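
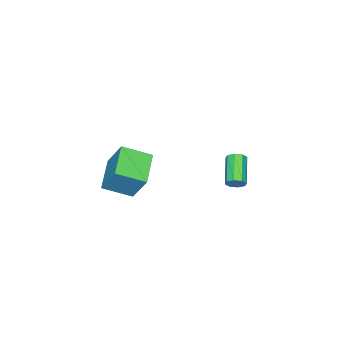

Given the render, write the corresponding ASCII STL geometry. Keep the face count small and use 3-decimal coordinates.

solid 
facet normal 0.727 0.469 -0.502
outer loop
vertex -2.313 0.887 -1.162
vertex -2.731 1.216 -1.46
vertex -2.417 1.285 -0.941
endloop
endfacet
facet normal 0.650 -0.232 0.724
outer loop
vertex -2.313 0.887 -1.162
vertex -2.417 1.285 -0.941
vertex -3.731 -0.025 -0.182
endloop
endfacet
facet normal 0.649 -0.231 0.725
outer loop
vertex -3.731 -0.025 -0.182
vertex -2.417 1.285 -0.941
vertex -3.835 0.373 0.038
endloop
endfacet
facet normal -0.727 -0.468 0.503
outer loop
vertex -3.731 -0.025 -0.182
vertex -3.835 0.373 0.038
vertex -4.149 0.304 -0.48
endloop
endfacet
facet normal 0.727 0.467 -0.502
outer loop
vertex -2.417 1.285 -0.941
vertex -2.731 1.216 -1.46
vertex -2.705 1.643 -1.025
endloop
endfacet
facet normal 0.301 0.440 0.846
outer loop
vertex -2.417 1.285 -0.941
vertex -2.705 1.643 -1.025
vertex -3.835 0.373 0.038
endloop
endfacet
facet normal 0.302 0.439 0.846
outer loop
vertex -3.835 0.373 0.038
vertex -2.705 1.643 -1.025
vertex -4.123 0.731 -0.045
endloop
endfacet
facet normal -0.727 -0.468 0.503
outer loop
vertex -3.835 0.373 0.038
vertex -4.123 0.731 -0.045
vertex -4.149 0.304 -0.48
endloop
endfacet
facet normal 0.726 0.469 -0.503
outer loop
vertex -2.705 1.643 -1.025
vertex -2.731 1.216 -1.46
vertex -3.009 1.751 -1.363
endloop
endfacet
facet normal -0.222 0.853 0.472
outer loop
vertex -2.705 1.643 -1.025
vertex -3.009 1.751 -1.363
vertex -4.123 0.731 -0.045
endloop
endfacet
facet normal -0.225 0.853 0.470
outer loop
vertex -4.123 0.731 -0.045
vertex -3.009 1.751 -1.363
vertex -4.426 0.838 -0.384
endloop
endfacet
facet normal -0.727 -0.468 0.502
outer loop
vertex -4.123 0.731 -0.045
vertex -4.426 0.838 -0.384
vertex -4.149 0.304 -0.48
endloop
endfacet
facet normal 0.727 0.469 -0.502
outer loop
vertex -3.009 1.751 -1.363
vertex -2.731 1.216 -1.46
vertex -3.149 1.545 -1.758
endloop
endfacet
facet normal -0.618 0.765 -0.180
outer loop
vertex -3.009 1.751 -1.363
vertex -3.149 1.545 -1.758
vertex -4.426 0.838 -0.384
endloop
endfacet
facet normal -0.617 0.767 -0.178
outer loop
vertex -4.426 0.838 -0.384
vertex -3.149 1.545 -1.758
vertex -4.567 0.633 -0.778
endloop
endfacet
facet normal -0.727 -0.467 0.503
outer loop
vertex -4.426 0.838 -0.384
vertex -4.567 0.633 -0.778
vertex -4.149 0.304 -0.48
endloop
endfacet
facet normal 0.727 0.468 -0.503
outer loop
vertex -3.149 1.545 -1.758
vertex -2.731 1.216 -1.46
vertex -3.045 1.147 -1.978
endloop
endfacet
facet normal -0.649 0.231 -0.725
outer loop
vertex -3.149 1.545 -1.758
vertex -3.045 1.147 -1.978
vertex -4.567 0.633 -0.778
endloop
endfacet
facet normal -0.649 0.232 -0.724
outer loop
vertex -4.567 0.633 -0.778
vertex -3.045 1.147 -1.978
vertex -4.463 0.235 -0.999
endloop
endfacet
facet normal -0.727 -0.469 0.502
outer loop
vertex -4.567 0.633 -0.778
vertex -4.463 0.235 -0.999
vertex -4.149 0.304 -0.48
endloop
endfacet
facet normal 0.727 0.468 -0.503
outer loop
vertex -3.045 1.147 -1.978
vertex -2.731 1.216 -1.46
vertex -2.757 0.789 -1.895
endloop
endfacet
facet normal -0.302 -0.439 -0.846
outer loop
vertex -3.045 1.147 -1.978
vertex -2.757 0.789 -1.895
vertex -4.463 0.235 -0.999
endloop
endfacet
facet normal -0.301 -0.441 -0.846
outer loop
vertex -4.463 0.235 -0.999
vertex -2.757 0.789 -1.895
vertex -4.175 -0.123 -0.915
endloop
endfacet
facet normal -0.727 -0.467 0.502
outer loop
vertex -4.463 0.235 -0.999
vertex -4.175 -0.123 -0.915
vertex -4.149 0.304 -0.48
endloop
endfacet
facet normal 0.727 0.468 -0.502
outer loop
vertex -2.757 0.789 -1.895
vertex -2.731 1.216 -1.46
vertex -2.454 0.682 -1.556
endloop
endfacet
facet normal 0.224 -0.854 -0.470
outer loop
vertex -2.757 0.789 -1.895
vertex -2.454 0.682 -1.556
vertex -4.175 -0.123 -0.915
endloop
endfacet
facet normal 0.223 -0.853 -0.473
outer loop
vertex -4.175 -0.123 -0.915
vertex -2.454 0.682 -1.556
vertex -3.871 -0.231 -0.577
endloop
endfacet
facet normal -0.726 -0.469 0.503
outer loop
vertex -4.175 -0.123 -0.915
vertex -3.871 -0.231 -0.577
vertex -4.149 0.304 -0.48
endloop
endfacet
facet normal 0.727 0.467 -0.503
outer loop
vertex -2.454 0.682 -1.556
vertex -2.731 1.216 -1.46
vertex -2.313 0.887 -1.162
endloop
endfacet
facet normal 0.617 -0.767 0.178
outer loop
vertex -2.454 0.682 -1.556
vertex -2.313 0.887 -1.162
vertex -3.871 -0.231 -0.577
endloop
endfacet
facet normal 0.617 -0.766 0.181
outer loop
vertex -3.871 -0.231 -0.577
vertex -2.313 0.887 -1.162
vertex -3.731 -0.025 -0.182
endloop
endfacet
facet normal -0.727 -0.469 0.502
outer loop
vertex -3.871 -0.231 -0.577
vertex -3.731 -0.025 -0.182
vertex -4.149 0.304 -0.48
endloop
endfacet
facet normal -0.836 -0.417 0.356
outer loop
vertex 2.767 -2.485 3.37
vertex 1.792 -1.139 2.655
vertex 2.559 -3.572 1.609
endloop
endfacet
facet normal 0.539 -0.744 0.396
outer loop
vertex 4.308 -2.701 0.865
vertex 2.767 -2.485 3.37
vertex 2.559 -3.572 1.609
endloop
endfacet
facet normal -0.836 -0.417 0.356
outer loop
vertex 2.559 -3.572 1.609
vertex 1.792 -1.139 2.655
vertex 1.584 -2.226 0.894
endloop
endfacet
facet normal -0.100 -0.522 -0.847
outer loop
vertex 1.584 -2.226 0.894
vertex 4.308 -2.701 0.865
vertex 2.559 -3.572 1.609
endloop
endfacet
facet normal 0.100 0.522 0.847
outer loop
vertex 2.767 -2.485 3.37
vertex 3.541 -0.268 1.911
vertex 1.792 -1.139 2.655
endloop
endfacet
facet normal 0.539 -0.744 0.396
outer loop
vertex 4.516 -1.614 2.626
vertex 2.767 -2.485 3.37
vertex 4.308 -2.701 0.865
endloop
endfacet
facet normal 0.100 0.522 0.847
outer loop
vertex 4.516 -1.614 2.626
vertex 3.541 -0.268 1.911
vertex 2.767 -2.485 3.37
endloop
endfacet
facet normal -0.539 0.744 -0.396
outer loop
vertex 1.792 -1.139 2.655
vertex 3.541 -0.268 1.911
vertex 1.584 -2.226 0.894
endloop
endfacet
facet normal -0.100 -0.522 -0.847
outer loop
vertex 3.333 -1.355 0.15
vertex 4.308 -2.701 0.865
vertex 1.584 -2.226 0.894
endloop
endfacet
facet normal -0.539 0.744 -0.396
outer loop
vertex 1.584 -2.226 0.894
vertex 3.541 -0.268 1.911
vertex 3.333 -1.355 0.15
endloop
endfacet
facet normal 0.836 0.417 -0.356
outer loop
vertex 3.333 -1.355 0.15
vertex 4.516 -1.614 2.626
vertex 4.308 -2.701 0.865
endloop
endfacet
facet normal 0.836 0.417 -0.356
outer loop
vertex 3.541 -0.268 1.911
vertex 4.516 -1.614 2.626
vertex 3.333 -1.355 0.15
endloop
endfacet

endsolid


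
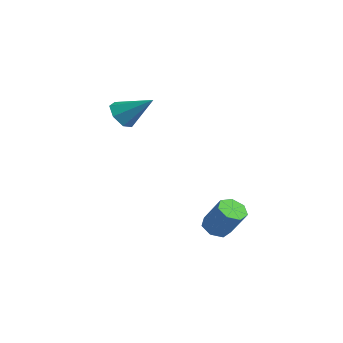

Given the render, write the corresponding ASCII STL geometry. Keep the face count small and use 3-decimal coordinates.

solid 
facet normal -0.654 -0.479 -0.586
outer loop
vertex -1.049 -0.974 2.82
vertex -1.41 -1.194 3.403
vertex -1.504 -0.594 3.017
endloop
endfacet
facet normal 0.440 0.768 -0.465
outer loop
vertex -1.049 -0.974 2.82
vertex -1.504 -0.594 3.017
vertex -0.39 -0.446 4.317
endloop
endfacet
facet normal -0.653 -0.479 -0.586
outer loop
vertex -1.504 -0.594 3.017
vertex -1.41 -1.194 3.403
vertex -1.888 -0.666 3.504
endloop
endfacet
facet normal -0.157 0.987 0.022
outer loop
vertex -1.504 -0.594 3.017
vertex -1.888 -0.666 3.504
vertex -0.39 -0.446 4.317
endloop
endfacet
facet normal -0.653 -0.479 -0.586
outer loop
vertex -1.888 -0.666 3.504
vertex -1.41 -1.194 3.403
vertex -1.912 -1.136 3.915
endloop
endfacet
facet normal -0.447 0.602 0.662
outer loop
vertex -1.888 -0.666 3.504
vertex -1.912 -1.136 3.915
vertex -0.39 -0.446 4.317
endloop
endfacet
facet normal -0.653 -0.480 -0.586
outer loop
vertex -1.912 -1.136 3.915
vertex -1.41 -1.194 3.403
vertex -1.558 -1.649 3.941
endloop
endfacet
facet normal -0.213 -0.097 0.972
outer loop
vertex -1.912 -1.136 3.915
vertex -1.558 -1.649 3.941
vertex -0.39 -0.446 4.317
endloop
endfacet
facet normal -0.653 -0.480 -0.585
outer loop
vertex -1.558 -1.649 3.941
vertex -1.41 -1.194 3.403
vertex -1.092 -1.82 3.561
endloop
endfacet
facet normal 0.372 -0.586 0.720
outer loop
vertex -1.558 -1.649 3.941
vertex -1.092 -1.82 3.561
vertex -0.39 -0.446 4.317
endloop
endfacet
facet normal -0.653 -0.480 -0.586
outer loop
vertex -1.092 -1.82 3.561
vertex -1.41 -1.194 3.403
vertex -0.865 -1.52 3.062
endloop
endfacet
facet normal 0.864 -0.494 0.096
outer loop
vertex -1.092 -1.82 3.561
vertex -0.865 -1.52 3.062
vertex -0.39 -0.446 4.317
endloop
endfacet
facet normal -0.653 -0.480 -0.586
outer loop
vertex -0.865 -1.52 3.062
vertex -1.41 -1.194 3.403
vertex -1.049 -0.974 2.82
endloop
endfacet
facet normal 0.895 0.110 -0.433
outer loop
vertex -0.865 -1.52 3.062
vertex -1.049 -0.974 2.82
vertex -0.39 -0.446 4.317
endloop
endfacet
facet normal -0.559 -0.094 -0.824
outer loop
vertex 3.406 0.275 -1.517
vertex 3.063 -0.157 -1.235
vertex 2.977 0.456 -1.247
endloop
endfacet
facet normal 0.229 0.937 -0.264
outer loop
vertex 3.406 0.275 -1.517
vertex 2.977 0.456 -1.247
vertex 4.2 0.41 -0.348
endloop
endfacet
facet normal 0.229 0.937 -0.264
outer loop
vertex 4.2 0.41 -0.348
vertex 2.977 0.456 -1.247
vertex 3.771 0.591 -0.078
endloop
endfacet
facet normal 0.559 0.096 0.824
outer loop
vertex 4.2 0.41 -0.348
vertex 3.771 0.591 -0.078
vertex 3.857 -0.023 -0.065
endloop
endfacet
facet normal -0.559 -0.095 -0.824
outer loop
vertex 2.977 0.456 -1.247
vertex 3.063 -0.157 -1.235
vertex 2.613 0.175 -0.968
endloop
endfacet
facet normal -0.480 0.847 0.228
outer loop
vertex 2.977 0.456 -1.247
vertex 2.613 0.175 -0.968
vertex 3.771 0.591 -0.078
endloop
endfacet
facet normal -0.479 0.848 0.227
outer loop
vertex 3.771 0.591 -0.078
vertex 2.613 0.175 -0.968
vertex 3.407 0.31 0.202
endloop
endfacet
facet normal 0.559 0.096 0.823
outer loop
vertex 3.771 0.591 -0.078
vertex 3.407 0.31 0.202
vertex 3.857 -0.023 -0.065
endloop
endfacet
facet normal -0.559 -0.095 -0.824
outer loop
vertex 2.613 0.175 -0.968
vertex 3.063 -0.157 -1.235
vertex 2.588 -0.356 -0.89
endloop
endfacet
facet normal -0.828 0.119 0.548
outer loop
vertex 2.613 0.175 -0.968
vertex 2.588 -0.356 -0.89
vertex 3.407 0.31 0.202
endloop
endfacet
facet normal -0.828 0.119 0.548
outer loop
vertex 3.407 0.31 0.202
vertex 2.588 -0.356 -0.89
vertex 3.382 -0.221 0.28
endloop
endfacet
facet normal 0.559 0.095 0.824
outer loop
vertex 3.407 0.31 0.202
vertex 3.382 -0.221 0.28
vertex 3.857 -0.023 -0.065
endloop
endfacet
facet normal -0.558 -0.096 -0.824
outer loop
vertex 2.588 -0.356 -0.89
vertex 3.063 -0.157 -1.235
vertex 2.921 -0.738 -1.071
endloop
endfacet
facet normal -0.553 -0.698 0.456
outer loop
vertex 2.588 -0.356 -0.89
vertex 2.921 -0.738 -1.071
vertex 3.382 -0.221 0.28
endloop
endfacet
facet normal -0.553 -0.698 0.456
outer loop
vertex 3.382 -0.221 0.28
vertex 2.921 -0.738 -1.071
vertex 3.714 -0.603 0.098
endloop
endfacet
facet normal 0.559 0.094 0.824
outer loop
vertex 3.382 -0.221 0.28
vertex 3.714 -0.603 0.098
vertex 3.857 -0.023 -0.065
endloop
endfacet
facet normal -0.560 -0.095 -0.823
outer loop
vertex 2.921 -0.738 -1.071
vertex 3.063 -0.157 -1.235
vertex 3.36 -0.683 -1.376
endloop
endfacet
facet normal 0.138 -0.990 0.021
outer loop
vertex 2.921 -0.738 -1.071
vertex 3.36 -0.683 -1.376
vertex 3.714 -0.603 0.098
endloop
endfacet
facet normal 0.138 -0.990 0.021
outer loop
vertex 3.714 -0.603 0.098
vertex 3.36 -0.683 -1.376
vertex 4.154 -0.548 -0.206
endloop
endfacet
facet normal 0.558 0.094 0.825
outer loop
vertex 3.714 -0.603 0.098
vertex 4.154 -0.548 -0.206
vertex 3.857 -0.023 -0.065
endloop
endfacet
facet normal -0.560 -0.095 -0.823
outer loop
vertex 3.36 -0.683 -1.376
vertex 3.063 -0.157 -1.235
vertex 3.576 -0.232 -1.575
endloop
endfacet
facet normal 0.725 -0.537 -0.430
outer loop
vertex 3.36 -0.683 -1.376
vertex 3.576 -0.232 -1.575
vertex 4.154 -0.548 -0.206
endloop
endfacet
facet normal 0.725 -0.537 -0.430
outer loop
vertex 4.154 -0.548 -0.206
vertex 3.576 -0.232 -1.575
vertex 4.37 -0.097 -0.405
endloop
endfacet
facet normal 0.559 0.095 0.823
outer loop
vertex 4.154 -0.548 -0.206
vertex 4.37 -0.097 -0.405
vertex 3.857 -0.023 -0.065
endloop
endfacet
facet normal -0.559 -0.093 -0.824
outer loop
vertex 3.576 -0.232 -1.575
vertex 3.063 -0.157 -1.235
vertex 3.406 0.275 -1.517
endloop
endfacet
facet normal 0.766 0.321 -0.557
outer loop
vertex 3.576 -0.232 -1.575
vertex 3.406 0.275 -1.517
vertex 4.37 -0.097 -0.405
endloop
endfacet
facet normal 0.766 0.320 -0.557
outer loop
vertex 4.37 -0.097 -0.405
vertex 3.406 0.275 -1.517
vertex 4.2 0.41 -0.348
endloop
endfacet
facet normal 0.559 0.095 0.823
outer loop
vertex 4.37 -0.097 -0.405
vertex 4.2 0.41 -0.348
vertex 3.857 -0.023 -0.065
endloop
endfacet

endsolid


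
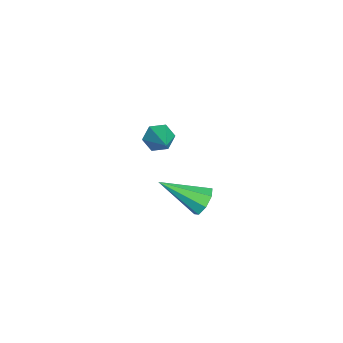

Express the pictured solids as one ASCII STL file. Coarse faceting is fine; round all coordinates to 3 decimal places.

solid 
facet normal 0.131 0.853 -0.505
outer loop
vertex 3.353 2.012 1.938
vertex 3.156 1.746 1.438
vertex 2.899 2.051 1.886
endloop
endfacet
facet normal -0.091 0.234 0.968
outer loop
vertex 3.353 2.012 1.938
vertex 2.899 2.051 1.886
vertex 2.924 0.254 2.322
endloop
endfacet
facet normal 0.133 0.853 -0.505
outer loop
vertex 2.899 2.051 1.886
vertex 3.156 1.746 1.438
vertex 2.595 1.912 1.571
endloop
endfacet
facet normal -0.743 0.148 0.652
outer loop
vertex 2.899 2.051 1.886
vertex 2.595 1.912 1.571
vertex 2.924 0.254 2.322
endloop
endfacet
facet normal 0.132 0.852 -0.506
outer loop
vertex 2.595 1.912 1.571
vertex 3.156 1.746 1.438
vertex 2.619 1.675 1.178
endloop
endfacet
facet normal -0.984 -0.175 0.045
outer loop
vertex 2.595 1.912 1.571
vertex 2.619 1.675 1.178
vertex 2.924 0.254 2.322
endloop
endfacet
facet normal 0.132 0.853 -0.505
outer loop
vertex 2.619 1.675 1.178
vertex 3.156 1.746 1.438
vertex 2.958 1.48 0.937
endloop
endfacet
facet normal -0.671 -0.547 -0.501
outer loop
vertex 2.619 1.675 1.178
vertex 2.958 1.48 0.937
vertex 2.924 0.254 2.322
endloop
endfacet
facet normal 0.132 0.853 -0.505
outer loop
vertex 2.958 1.48 0.937
vertex 3.156 1.746 1.438
vertex 3.413 1.441 0.99
endloop
endfacet
facet normal 0.013 -0.749 -0.663
outer loop
vertex 2.958 1.48 0.937
vertex 3.413 1.441 0.99
vertex 2.924 0.254 2.322
endloop
endfacet
facet normal 0.133 0.853 -0.505
outer loop
vertex 3.413 1.441 0.99
vertex 3.156 1.746 1.438
vertex 3.717 1.58 1.305
endloop
endfacet
facet normal 0.663 -0.663 -0.347
outer loop
vertex 3.413 1.441 0.99
vertex 3.717 1.58 1.305
vertex 2.924 0.254 2.322
endloop
endfacet
facet normal 0.132 0.852 -0.507
outer loop
vertex 3.717 1.58 1.305
vertex 3.156 1.746 1.438
vertex 3.692 1.817 1.697
endloop
endfacet
facet normal 0.903 -0.339 0.263
outer loop
vertex 3.717 1.58 1.305
vertex 3.692 1.817 1.697
vertex 2.924 0.254 2.322
endloop
endfacet
facet normal 0.131 0.853 -0.505
outer loop
vertex 3.692 1.817 1.697
vertex 3.156 1.746 1.438
vertex 3.353 2.012 1.938
endloop
endfacet
facet normal 0.591 0.032 0.806
outer loop
vertex 3.692 1.817 1.697
vertex 3.353 2.012 1.938
vertex 2.924 0.254 2.322
endloop
endfacet
facet normal -0.835 -0.195 -0.515
outer loop
vertex -1.531 0.636 -0.52
vertex -1.739 0.3 -0.055
vertex -1.863 0.896 -0.08
endloop
endfacet
facet normal 0.380 0.893 -0.241
outer loop
vertex -1.531 0.636 -0.52
vertex -1.863 0.896 -0.08
vertex -0.621 0.56 0.635
endloop
endfacet
facet normal -0.834 -0.195 -0.516
outer loop
vertex -1.863 0.896 -0.08
vertex -1.739 0.3 -0.055
vertex -2.072 0.56 0.385
endloop
endfacet
facet normal -0.096 0.827 0.554
outer loop
vertex -1.863 0.896 -0.08
vertex -2.072 0.56 0.385
vertex -0.621 0.56 0.635
endloop
endfacet
facet normal -0.834 -0.194 -0.517
outer loop
vertex -2.072 0.56 0.385
vertex -1.739 0.3 -0.055
vertex -1.948 -0.037 0.409
endloop
endfacet
facet normal -0.170 0.004 0.985
outer loop
vertex -2.072 0.56 0.385
vertex -1.948 -0.037 0.409
vertex -0.621 0.56 0.635
endloop
endfacet
facet normal -0.834 -0.194 -0.517
outer loop
vertex -1.948 -0.037 0.409
vertex -1.739 0.3 -0.055
vertex -1.615 -0.297 -0.031
endloop
endfacet
facet normal 0.232 -0.750 0.619
outer loop
vertex -1.948 -0.037 0.409
vertex -1.615 -0.297 -0.031
vertex -0.621 0.56 0.635
endloop
endfacet
facet normal -0.834 -0.194 -0.516
outer loop
vertex -1.615 -0.297 -0.031
vertex -1.739 0.3 -0.055
vertex -1.406 0.039 -0.495
endloop
endfacet
facet normal 0.708 -0.684 -0.176
outer loop
vertex -1.615 -0.297 -0.031
vertex -1.406 0.039 -0.495
vertex -0.621 0.56 0.635
endloop
endfacet
facet normal -0.834 -0.196 -0.515
outer loop
vertex -1.406 0.039 -0.495
vertex -1.739 0.3 -0.055
vertex -1.531 0.636 -0.52
endloop
endfacet
facet normal 0.782 0.138 -0.607
outer loop
vertex -1.406 0.039 -0.495
vertex -1.531 0.636 -0.52
vertex -0.621 0.56 0.635
endloop
endfacet

endsolid


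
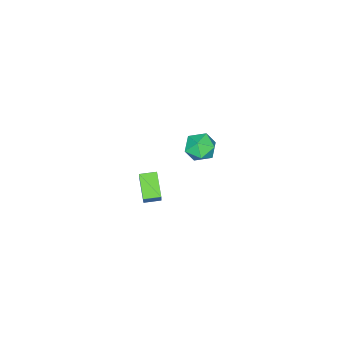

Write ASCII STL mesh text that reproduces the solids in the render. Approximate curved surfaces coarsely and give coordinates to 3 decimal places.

solid 
facet normal -0.945 -0.043 0.325
outer loop
vertex -4.603 -1.084 0.449
vertex -4.529 -2.001 0.543
vertex -4.311 -1.445 1.249
endloop
endfacet
facet normal -0.645 0.581 0.497
outer loop
vertex -4.603 -1.084 0.449
vertex -4.311 -1.445 1.249
vertex -3.899 -0.692 0.904
endloop
endfacet
facet normal -0.430 0.897 -0.107
outer loop
vertex -4.603 -1.084 0.449
vertex -3.899 -0.692 0.904
vertex -3.861 -0.784 -0.016
endloop
endfacet
facet normal -0.597 0.468 -0.652
outer loop
vertex -4.603 -1.084 0.449
vertex -3.861 -0.784 -0.016
vertex -4.251 -1.593 -0.239
endloop
endfacet
facet normal -0.916 -0.113 -0.385
outer loop
vertex -4.603 -1.084 0.449
vertex -4.251 -1.593 -0.239
vertex -4.529 -2.001 0.543
endloop
endfacet
facet normal -0.067 0.446 0.893
outer loop
vertex -3.899 -0.692 0.904
vertex -4.311 -1.445 1.249
vertex -3.389 -1.367 1.279
endloop
endfacet
facet normal -0.552 -0.564 0.614
outer loop
vertex -4.311 -1.445 1.249
vertex -4.529 -2.001 0.543
vertex -3.779 -2.176 1.056
endloop
endfacet
facet normal -0.505 -0.678 -0.534
outer loop
vertex -4.529 -2.001 0.543
vertex -4.251 -1.593 -0.239
vertex -3.741 -2.268 0.136
endloop
endfacet
facet normal 0.009 0.262 -0.965
outer loop
vertex -4.251 -1.593 -0.239
vertex -3.861 -0.784 -0.016
vertex -3.329 -1.515 -0.209
endloop
endfacet
facet normal 0.281 0.956 -0.084
outer loop
vertex -3.861 -0.784 -0.016
vertex -3.899 -0.692 0.904
vertex -3.111 -0.959 0.497
endloop
endfacet
facet normal 0.597 -0.468 0.652
outer loop
vertex -3.037 -1.876 0.591
vertex -3.389 -1.367 1.279
vertex -3.779 -2.176 1.056
endloop
endfacet
facet normal 0.430 -0.897 0.107
outer loop
vertex -3.037 -1.876 0.591
vertex -3.779 -2.176 1.056
vertex -3.741 -2.268 0.136
endloop
endfacet
facet normal 0.645 -0.581 -0.497
outer loop
vertex -3.037 -1.876 0.591
vertex -3.741 -2.268 0.136
vertex -3.329 -1.515 -0.209
endloop
endfacet
facet normal 0.945 0.043 -0.325
outer loop
vertex -3.037 -1.876 0.591
vertex -3.329 -1.515 -0.209
vertex -3.111 -0.959 0.497
endloop
endfacet
facet normal 0.916 0.113 0.385
outer loop
vertex -3.037 -1.876 0.591
vertex -3.111 -0.959 0.497
vertex -3.389 -1.367 1.279
endloop
endfacet
facet normal -0.009 -0.262 0.965
outer loop
vertex -3.779 -2.176 1.056
vertex -3.389 -1.367 1.279
vertex -4.311 -1.445 1.249
endloop
endfacet
facet normal -0.281 -0.956 0.084
outer loop
vertex -3.741 -2.268 0.136
vertex -3.779 -2.176 1.056
vertex -4.529 -2.001 0.543
endloop
endfacet
facet normal 0.067 -0.446 -0.893
outer loop
vertex -3.329 -1.515 -0.209
vertex -3.741 -2.268 0.136
vertex -4.251 -1.593 -0.239
endloop
endfacet
facet normal 0.552 0.564 -0.614
outer loop
vertex -3.111 -0.959 0.497
vertex -3.329 -1.515 -0.209
vertex -3.861 -0.784 -0.016
endloop
endfacet
facet normal 0.505 0.678 0.534
outer loop
vertex -3.389 -1.367 1.279
vertex -3.111 -0.959 0.497
vertex -3.899 -0.692 0.904
endloop
endfacet
facet normal -0.438 -0.299 -0.848
outer loop
vertex 2.074 -1.001 3.521
vertex 1.527 -0.38 3.585
vertex 2.911 -0.189 2.802
endloop
endfacet
facet normal 0.659 -0.748 -0.077
outer loop
vertex 3.393 0.14 3.735
vertex 2.074 -1.001 3.521
vertex 2.911 -0.189 2.802
endloop
endfacet
facet normal -0.438 -0.299 -0.848
outer loop
vertex 2.911 -0.189 2.802
vertex 1.527 -0.38 3.585
vertex 2.364 0.432 2.866
endloop
endfacet
facet normal 0.611 0.592 -0.525
outer loop
vertex 2.364 0.432 2.866
vertex 3.393 0.14 3.735
vertex 2.911 -0.189 2.802
endloop
endfacet
facet normal -0.611 -0.592 0.525
outer loop
vertex 2.074 -1.001 3.521
vertex 2.009 -0.051 4.518
vertex 1.527 -0.38 3.585
endloop
endfacet
facet normal 0.659 -0.748 -0.077
outer loop
vertex 2.556 -0.672 4.454
vertex 2.074 -1.001 3.521
vertex 3.393 0.14 3.735
endloop
endfacet
facet normal -0.611 -0.592 0.525
outer loop
vertex 2.556 -0.672 4.454
vertex 2.009 -0.051 4.518
vertex 2.074 -1.001 3.521
endloop
endfacet
facet normal -0.659 0.748 0.077
outer loop
vertex 1.527 -0.38 3.585
vertex 2.009 -0.051 4.518
vertex 2.364 0.432 2.866
endloop
endfacet
facet normal 0.611 0.592 -0.525
outer loop
vertex 2.846 0.761 3.799
vertex 3.393 0.14 3.735
vertex 2.364 0.432 2.866
endloop
endfacet
facet normal -0.659 0.748 0.077
outer loop
vertex 2.364 0.432 2.866
vertex 2.009 -0.051 4.518
vertex 2.846 0.761 3.799
endloop
endfacet
facet normal 0.438 0.299 0.848
outer loop
vertex 2.846 0.761 3.799
vertex 2.556 -0.672 4.454
vertex 3.393 0.14 3.735
endloop
endfacet
facet normal 0.438 0.299 0.848
outer loop
vertex 2.009 -0.051 4.518
vertex 2.556 -0.672 4.454
vertex 2.846 0.761 3.799
endloop
endfacet

endsolid


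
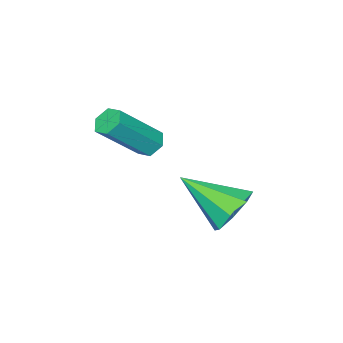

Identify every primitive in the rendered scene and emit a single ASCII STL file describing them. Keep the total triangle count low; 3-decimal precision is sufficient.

solid 
facet normal -0.293 0.784 -0.547
outer loop
vertex 3.233 1.747 -0.352
vertex 2.494 1.207 -0.731
vertex 2.598 1.796 0.058
endloop
endfacet
facet normal 0.538 0.262 0.801
outer loop
vertex 3.233 1.747 -0.352
vertex 2.598 1.796 0.058
vertex 3.126 -0.487 0.451
endloop
endfacet
facet normal -0.293 0.784 -0.547
outer loop
vertex 2.598 1.796 0.058
vertex 2.494 1.207 -0.731
vertex 1.902 1.5 0.006
endloop
endfacet
facet normal -0.132 0.138 0.982
outer loop
vertex 2.598 1.796 0.058
vertex 1.902 1.5 0.006
vertex 3.126 -0.487 0.451
endloop
endfacet
facet normal -0.292 0.785 -0.547
outer loop
vertex 1.902 1.5 0.006
vertex 2.494 1.207 -0.731
vertex 1.553 1.033 -0.478
endloop
endfacet
facet normal -0.658 -0.246 0.712
outer loop
vertex 1.902 1.5 0.006
vertex 1.553 1.033 -0.478
vertex 3.126 -0.487 0.451
endloop
endfacet
facet normal -0.292 0.785 -0.547
outer loop
vertex 1.553 1.033 -0.478
vertex 2.494 1.207 -0.731
vertex 1.756 0.668 -1.11
endloop
endfacet
facet normal -0.731 -0.665 0.149
outer loop
vertex 1.553 1.033 -0.478
vertex 1.756 0.668 -1.11
vertex 3.126 -0.487 0.451
endloop
endfacet
facet normal -0.292 0.784 -0.547
outer loop
vertex 1.756 0.668 -1.11
vertex 2.494 1.207 -0.731
vertex 2.391 0.618 -1.52
endloop
endfacet
facet normal -0.310 -0.874 -0.374
outer loop
vertex 1.756 0.668 -1.11
vertex 2.391 0.618 -1.52
vertex 3.126 -0.487 0.451
endloop
endfacet
facet normal -0.293 0.784 -0.547
outer loop
vertex 2.391 0.618 -1.52
vertex 2.494 1.207 -0.731
vertex 3.087 0.914 -1.468
endloop
endfacet
facet normal 0.360 -0.750 -0.555
outer loop
vertex 2.391 0.618 -1.52
vertex 3.087 0.914 -1.468
vertex 3.126 -0.487 0.451
endloop
endfacet
facet normal -0.292 0.785 -0.547
outer loop
vertex 3.087 0.914 -1.468
vertex 2.494 1.207 -0.731
vertex 3.436 1.381 -0.984
endloop
endfacet
facet normal 0.886 -0.366 -0.285
outer loop
vertex 3.087 0.914 -1.468
vertex 3.436 1.381 -0.984
vertex 3.126 -0.487 0.451
endloop
endfacet
facet normal -0.292 0.784 -0.548
outer loop
vertex 3.436 1.381 -0.984
vertex 2.494 1.207 -0.731
vertex 3.233 1.747 -0.352
endloop
endfacet
facet normal 0.959 0.054 0.277
outer loop
vertex 3.436 1.381 -0.984
vertex 3.233 1.747 -0.352
vertex 3.126 -0.487 0.451
endloop
endfacet
facet normal -0.649 0.265 -0.713
outer loop
vertex 2.731 -2.072 0.539
vertex 2.318 -2.411 0.789
vertex 2.373 -1.846 0.949
endloop
endfacet
facet normal 0.457 0.885 -0.089
outer loop
vertex 2.731 -2.072 0.539
vertex 2.373 -1.846 0.949
vertex 4.154 -2.649 2.1
endloop
endfacet
facet normal 0.457 0.885 -0.089
outer loop
vertex 4.154 -2.649 2.1
vertex 2.373 -1.846 0.949
vertex 3.796 -2.423 2.51
endloop
endfacet
facet normal 0.651 -0.262 0.713
outer loop
vertex 4.154 -2.649 2.1
vertex 3.796 -2.423 2.51
vertex 3.742 -2.989 2.351
endloop
endfacet
facet normal -0.650 0.265 -0.712
outer loop
vertex 2.373 -1.846 0.949
vertex 2.318 -2.411 0.789
vertex 1.96 -2.185 1.2
endloop
endfacet
facet normal -0.297 0.775 0.558
outer loop
vertex 2.373 -1.846 0.949
vertex 1.96 -2.185 1.2
vertex 3.796 -2.423 2.51
endloop
endfacet
facet normal -0.297 0.775 0.558
outer loop
vertex 3.796 -2.423 2.51
vertex 1.96 -2.185 1.2
vertex 3.383 -2.762 2.761
endloop
endfacet
facet normal 0.649 -0.262 0.714
outer loop
vertex 3.796 -2.423 2.51
vertex 3.383 -2.762 2.761
vertex 3.742 -2.989 2.351
endloop
endfacet
facet normal -0.651 0.263 -0.712
outer loop
vertex 1.96 -2.185 1.2
vertex 2.318 -2.411 0.789
vertex 1.906 -2.751 1.04
endloop
endfacet
facet normal -0.755 -0.111 0.647
outer loop
vertex 1.96 -2.185 1.2
vertex 1.906 -2.751 1.04
vertex 3.383 -2.762 2.761
endloop
endfacet
facet normal -0.755 -0.111 0.647
outer loop
vertex 3.383 -2.762 2.761
vertex 1.906 -2.751 1.04
vertex 3.329 -3.328 2.601
endloop
endfacet
facet normal 0.649 -0.264 0.714
outer loop
vertex 3.383 -2.762 2.761
vertex 3.329 -3.328 2.601
vertex 3.742 -2.989 2.351
endloop
endfacet
facet normal -0.651 0.262 -0.713
outer loop
vertex 1.906 -2.751 1.04
vertex 2.318 -2.411 0.789
vertex 2.264 -2.977 0.63
endloop
endfacet
facet normal -0.457 -0.885 0.089
outer loop
vertex 1.906 -2.751 1.04
vertex 2.264 -2.977 0.63
vertex 3.329 -3.328 2.601
endloop
endfacet
facet normal -0.457 -0.885 0.089
outer loop
vertex 3.329 -3.328 2.601
vertex 2.264 -2.977 0.63
vertex 3.687 -3.554 2.191
endloop
endfacet
facet normal 0.649 -0.265 0.713
outer loop
vertex 3.329 -3.328 2.601
vertex 3.687 -3.554 2.191
vertex 3.742 -2.989 2.351
endloop
endfacet
facet normal -0.649 0.262 -0.714
outer loop
vertex 2.264 -2.977 0.63
vertex 2.318 -2.411 0.789
vertex 2.677 -2.638 0.379
endloop
endfacet
facet normal 0.297 -0.775 -0.558
outer loop
vertex 2.264 -2.977 0.63
vertex 2.677 -2.638 0.379
vertex 3.687 -3.554 2.191
endloop
endfacet
facet normal 0.297 -0.775 -0.558
outer loop
vertex 3.687 -3.554 2.191
vertex 2.677 -2.638 0.379
vertex 4.1 -3.215 1.94
endloop
endfacet
facet normal 0.650 -0.265 0.712
outer loop
vertex 3.687 -3.554 2.191
vertex 4.1 -3.215 1.94
vertex 3.742 -2.989 2.351
endloop
endfacet
facet normal -0.649 0.264 -0.714
outer loop
vertex 2.677 -2.638 0.379
vertex 2.318 -2.411 0.789
vertex 2.731 -2.072 0.539
endloop
endfacet
facet normal 0.755 0.111 -0.647
outer loop
vertex 2.677 -2.638 0.379
vertex 2.731 -2.072 0.539
vertex 4.1 -3.215 1.94
endloop
endfacet
facet normal 0.755 0.111 -0.647
outer loop
vertex 4.1 -3.215 1.94
vertex 2.731 -2.072 0.539
vertex 4.154 -2.649 2.1
endloop
endfacet
facet normal 0.651 -0.263 0.712
outer loop
vertex 4.1 -3.215 1.94
vertex 4.154 -2.649 2.1
vertex 3.742 -2.989 2.351
endloop
endfacet

endsolid


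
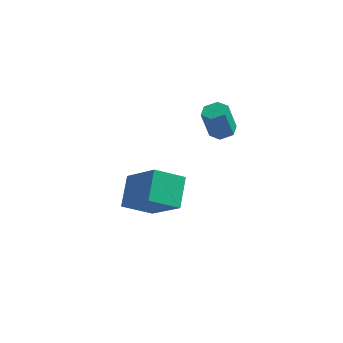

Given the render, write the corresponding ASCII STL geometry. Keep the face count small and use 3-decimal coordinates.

solid 
facet normal -0.591 0.408 -0.696
outer loop
vertex -2.774 3.967 -2.957
vertex -1.718 4.398 -3.602
vertex -2.735 2.817 -3.664
endloop
endfacet
facet normal -0.806 -0.330 0.492
outer loop
vertex -1.522 1.982 -2.238
vertex -2.774 3.967 -2.957
vertex -2.735 2.817 -3.664
endloop
endfacet
facet normal -0.592 0.408 -0.695
outer loop
vertex -2.735 2.817 -3.664
vertex -1.718 4.398 -3.602
vertex -1.68 3.249 -4.309
endloop
endfacet
facet normal 0.029 -0.852 -0.523
outer loop
vertex -1.68 3.249 -4.309
vertex -1.522 1.982 -2.238
vertex -2.735 2.817 -3.664
endloop
endfacet
facet normal -0.028 0.852 0.523
outer loop
vertex -2.774 3.967 -2.957
vertex -0.505 3.563 -2.176
vertex -1.718 4.398 -3.602
endloop
endfacet
facet normal -0.805 -0.330 0.492
outer loop
vertex -1.56 3.131 -1.531
vertex -2.774 3.967 -2.957
vertex -1.522 1.982 -2.238
endloop
endfacet
facet normal -0.029 0.852 0.524
outer loop
vertex -1.56 3.131 -1.531
vertex -0.505 3.563 -2.176
vertex -2.774 3.967 -2.957
endloop
endfacet
facet normal 0.806 0.330 -0.492
outer loop
vertex -1.718 4.398 -3.602
vertex -0.505 3.563 -2.176
vertex -1.68 3.249 -4.309
endloop
endfacet
facet normal 0.028 -0.852 -0.523
outer loop
vertex -0.466 2.413 -2.883
vertex -1.522 1.982 -2.238
vertex -1.68 3.249 -4.309
endloop
endfacet
facet normal 0.805 0.330 -0.492
outer loop
vertex -1.68 3.249 -4.309
vertex -0.505 3.563 -2.176
vertex -0.466 2.413 -2.883
endloop
endfacet
facet normal 0.591 -0.408 0.695
outer loop
vertex -0.466 2.413 -2.883
vertex -1.56 3.131 -1.531
vertex -1.522 1.982 -2.238
endloop
endfacet
facet normal 0.592 -0.407 0.695
outer loop
vertex -0.505 3.563 -2.176
vertex -1.56 3.131 -1.531
vertex -0.466 2.413 -2.883
endloop
endfacet
facet normal 0.261 0.039 -0.965
outer loop
vertex 1.184 3.698 0.511
vertex 0.755 3.972 0.406
vertex 1.195 4.217 0.535
endloop
endfacet
facet normal 0.965 -0.032 0.259
outer loop
vertex 1.184 3.698 0.511
vertex 1.195 4.217 0.535
vertex 0.874 3.653 1.659
endloop
endfacet
facet normal 0.965 -0.032 0.259
outer loop
vertex 0.874 3.653 1.659
vertex 1.195 4.217 0.535
vertex 0.885 4.173 1.683
endloop
endfacet
facet normal -0.261 -0.039 0.965
outer loop
vertex 0.874 3.653 1.659
vertex 0.885 4.173 1.683
vertex 0.445 3.928 1.554
endloop
endfacet
facet normal 0.262 0.037 -0.964
outer loop
vertex 1.195 4.217 0.535
vertex 0.755 3.972 0.406
vertex 0.767 4.492 0.429
endloop
endfacet
facet normal 0.503 0.848 0.168
outer loop
vertex 1.195 4.217 0.535
vertex 0.767 4.492 0.429
vertex 0.885 4.173 1.683
endloop
endfacet
facet normal 0.501 0.849 0.169
outer loop
vertex 0.885 4.173 1.683
vertex 0.767 4.492 0.429
vertex 0.456 4.447 1.577
endloop
endfacet
facet normal -0.262 -0.037 0.964
outer loop
vertex 0.885 4.173 1.683
vertex 0.456 4.447 1.577
vertex 0.445 3.928 1.554
endloop
endfacet
facet normal 0.260 0.037 -0.965
outer loop
vertex 0.767 4.492 0.429
vertex 0.755 3.972 0.406
vertex 0.326 4.247 0.301
endloop
endfacet
facet normal -0.463 0.882 -0.091
outer loop
vertex 0.767 4.492 0.429
vertex 0.326 4.247 0.301
vertex 0.456 4.447 1.577
endloop
endfacet
facet normal -0.464 0.881 -0.091
outer loop
vertex 0.456 4.447 1.577
vertex 0.326 4.247 0.301
vertex 0.016 4.202 1.449
endloop
endfacet
facet normal -0.260 -0.037 0.965
outer loop
vertex 0.456 4.447 1.577
vertex 0.016 4.202 1.449
vertex 0.445 3.928 1.554
endloop
endfacet
facet normal 0.261 0.039 -0.965
outer loop
vertex 0.326 4.247 0.301
vertex 0.755 3.972 0.406
vertex 0.315 3.727 0.277
endloop
endfacet
facet normal -0.965 0.032 -0.259
outer loop
vertex 0.326 4.247 0.301
vertex 0.315 3.727 0.277
vertex 0.016 4.202 1.449
endloop
endfacet
facet normal -0.965 0.032 -0.259
outer loop
vertex 0.016 4.202 1.449
vertex 0.315 3.727 0.277
vertex 0.005 3.683 1.425
endloop
endfacet
facet normal -0.261 -0.039 0.965
outer loop
vertex 0.016 4.202 1.449
vertex 0.005 3.683 1.425
vertex 0.445 3.928 1.554
endloop
endfacet
facet normal 0.262 0.037 -0.964
outer loop
vertex 0.315 3.727 0.277
vertex 0.755 3.972 0.406
vertex 0.744 3.453 0.383
endloop
endfacet
facet normal -0.501 -0.849 -0.168
outer loop
vertex 0.315 3.727 0.277
vertex 0.744 3.453 0.383
vertex 0.005 3.683 1.425
endloop
endfacet
facet normal -0.503 -0.848 -0.169
outer loop
vertex 0.005 3.683 1.425
vertex 0.744 3.453 0.383
vertex 0.433 3.408 1.531
endloop
endfacet
facet normal -0.262 -0.037 0.964
outer loop
vertex 0.005 3.683 1.425
vertex 0.433 3.408 1.531
vertex 0.445 3.928 1.554
endloop
endfacet
facet normal 0.260 0.037 -0.965
outer loop
vertex 0.744 3.453 0.383
vertex 0.755 3.972 0.406
vertex 1.184 3.698 0.511
endloop
endfacet
facet normal 0.464 -0.881 0.091
outer loop
vertex 0.744 3.453 0.383
vertex 1.184 3.698 0.511
vertex 0.433 3.408 1.531
endloop
endfacet
facet normal 0.463 -0.881 0.091
outer loop
vertex 0.433 3.408 1.531
vertex 1.184 3.698 0.511
vertex 0.874 3.653 1.659
endloop
endfacet
facet normal -0.260 -0.037 0.965
outer loop
vertex 0.433 3.408 1.531
vertex 0.874 3.653 1.659
vertex 0.445 3.928 1.554
endloop
endfacet

endsolid


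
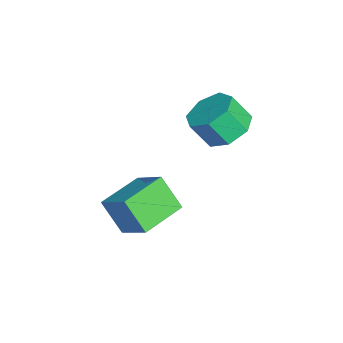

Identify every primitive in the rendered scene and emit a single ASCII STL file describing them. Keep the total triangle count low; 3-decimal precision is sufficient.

solid 
facet normal 0.017 0.563 -0.826
outer loop
vertex -1.34 0.281 -0.258
vertex -2.339 0.281 -0.278
vertex -1.725 0.927 0.175
endloop
endfacet
facet normal 0.896 0.358 0.263
outer loop
vertex -1.34 0.281 -0.258
vertex -1.725 0.927 0.175
vertex -1.361 -0.441 0.798
endloop
endfacet
facet normal 0.896 0.358 0.262
outer loop
vertex -1.361 -0.441 0.798
vertex -1.725 0.927 0.175
vertex -1.746 0.205 1.232
endloop
endfacet
facet normal -0.017 -0.564 0.825
outer loop
vertex -1.361 -0.441 0.798
vertex -1.746 0.205 1.232
vertex -2.361 -0.441 0.778
endloop
endfacet
facet normal 0.016 0.564 -0.826
outer loop
vertex -1.725 0.927 0.175
vertex -2.339 0.281 -0.278
vertex -2.573 1.086 0.267
endloop
endfacet
facet normal 0.211 0.805 0.554
outer loop
vertex -1.725 0.927 0.175
vertex -2.573 1.086 0.267
vertex -1.746 0.205 1.232
endloop
endfacet
facet normal 0.211 0.805 0.554
outer loop
vertex -1.746 0.205 1.232
vertex -2.573 1.086 0.267
vertex -2.594 0.364 1.324
endloop
endfacet
facet normal -0.016 -0.564 0.825
outer loop
vertex -1.746 0.205 1.232
vertex -2.594 0.364 1.324
vertex -2.361 -0.441 0.778
endloop
endfacet
facet normal 0.017 0.564 -0.826
outer loop
vertex -2.573 1.086 0.267
vertex -2.339 0.281 -0.278
vertex -3.245 0.639 -0.052
endloop
endfacet
facet normal -0.633 0.645 0.428
outer loop
vertex -2.573 1.086 0.267
vertex -3.245 0.639 -0.052
vertex -2.594 0.364 1.324
endloop
endfacet
facet normal -0.632 0.646 0.428
outer loop
vertex -2.594 0.364 1.324
vertex -3.245 0.639 -0.052
vertex -3.266 -0.082 1.005
endloop
endfacet
facet normal -0.017 -0.565 0.825
outer loop
vertex -2.594 0.364 1.324
vertex -3.266 -0.082 1.005
vertex -2.361 -0.441 0.778
endloop
endfacet
facet normal 0.017 0.564 -0.826
outer loop
vertex -3.245 0.639 -0.052
vertex -2.339 0.281 -0.278
vertex -3.235 -0.078 -0.541
endloop
endfacet
facet normal -1.000 -0.000 -0.020
outer loop
vertex -3.245 0.639 -0.052
vertex -3.235 -0.078 -0.541
vertex -3.266 -0.082 1.005
endloop
endfacet
facet normal -1.000 -0.000 -0.020
outer loop
vertex -3.266 -0.082 1.005
vertex -3.235 -0.078 -0.541
vertex -3.256 -0.799 0.516
endloop
endfacet
facet normal -0.016 -0.564 0.826
outer loop
vertex -3.266 -0.082 1.005
vertex -3.256 -0.799 0.516
vertex -2.361 -0.441 0.778
endloop
endfacet
facet normal 0.016 0.564 -0.826
outer loop
vertex -3.235 -0.078 -0.541
vertex -2.339 0.281 -0.278
vertex -2.551 -0.524 -0.832
endloop
endfacet
facet normal -0.614 -0.646 -0.453
outer loop
vertex -3.235 -0.078 -0.541
vertex -2.551 -0.524 -0.832
vertex -3.256 -0.799 0.516
endloop
endfacet
facet normal -0.615 -0.645 -0.453
outer loop
vertex -3.256 -0.799 0.516
vertex -2.551 -0.524 -0.832
vertex -2.572 -1.246 0.224
endloop
endfacet
facet normal -0.016 -0.564 0.826
outer loop
vertex -3.256 -0.799 0.516
vertex -2.572 -1.246 0.224
vertex -2.361 -0.441 0.778
endloop
endfacet
facet normal 0.016 0.564 -0.826
outer loop
vertex -2.551 -0.524 -0.832
vertex -2.339 0.281 -0.278
vertex -1.707 -0.365 -0.707
endloop
endfacet
facet normal 0.232 -0.805 -0.546
outer loop
vertex -2.551 -0.524 -0.832
vertex -1.707 -0.365 -0.707
vertex -2.572 -1.246 0.224
endloop
endfacet
facet normal 0.233 -0.805 -0.545
outer loop
vertex -2.572 -1.246 0.224
vertex -1.707 -0.365 -0.707
vertex -1.728 -1.087 0.35
endloop
endfacet
facet normal -0.017 -0.564 0.826
outer loop
vertex -2.572 -1.246 0.224
vertex -1.728 -1.087 0.35
vertex -2.361 -0.441 0.778
endloop
endfacet
facet normal 0.017 0.564 -0.825
outer loop
vertex -1.707 -0.365 -0.707
vertex -2.339 0.281 -0.278
vertex -1.34 0.281 -0.258
endloop
endfacet
facet normal 0.906 -0.358 -0.226
outer loop
vertex -1.707 -0.365 -0.707
vertex -1.34 0.281 -0.258
vertex -1.728 -1.087 0.35
endloop
endfacet
facet normal 0.906 -0.358 -0.226
outer loop
vertex -1.728 -1.087 0.35
vertex -1.34 0.281 -0.258
vertex -1.361 -0.441 0.798
endloop
endfacet
facet normal -0.017 -0.563 0.826
outer loop
vertex -1.728 -1.087 0.35
vertex -1.361 -0.441 0.798
vertex -2.361 -0.441 0.778
endloop
endfacet
facet normal -0.315 -0.490 0.813
outer loop
vertex -0.063 -3.305 -2.423
vertex -1.45 -2.082 -2.224
vertex -0.979 -4.198 -3.316
endloop
endfacet
facet normal 0.746 -0.658 -0.107
outer loop
vertex -0.49 -3.438 -4.576
vertex -0.063 -3.305 -2.423
vertex -0.979 -4.198 -3.316
endloop
endfacet
facet normal -0.316 -0.490 0.813
outer loop
vertex -0.979 -4.198 -3.316
vertex -1.45 -2.082 -2.224
vertex -2.366 -2.974 -3.117
endloop
endfacet
facet normal -0.587 -0.572 -0.573
outer loop
vertex -2.366 -2.974 -3.117
vertex -0.49 -3.438 -4.576
vertex -0.979 -4.198 -3.316
endloop
endfacet
facet normal 0.587 0.572 0.573
outer loop
vertex -0.063 -3.305 -2.423
vertex -0.961 -1.322 -3.484
vertex -1.45 -2.082 -2.224
endloop
endfacet
facet normal 0.745 -0.658 -0.107
outer loop
vertex 0.426 -2.546 -3.683
vertex -0.063 -3.305 -2.423
vertex -0.49 -3.438 -4.576
endloop
endfacet
facet normal 0.587 0.572 0.573
outer loop
vertex 0.426 -2.546 -3.683
vertex -0.961 -1.322 -3.484
vertex -0.063 -3.305 -2.423
endloop
endfacet
facet normal -0.745 0.658 0.108
outer loop
vertex -1.45 -2.082 -2.224
vertex -0.961 -1.322 -3.484
vertex -2.366 -2.974 -3.117
endloop
endfacet
facet normal -0.587 -0.572 -0.573
outer loop
vertex -1.877 -2.215 -4.377
vertex -0.49 -3.438 -4.576
vertex -2.366 -2.974 -3.117
endloop
endfacet
facet normal -0.746 0.658 0.107
outer loop
vertex -2.366 -2.974 -3.117
vertex -0.961 -1.322 -3.484
vertex -1.877 -2.215 -4.377
endloop
endfacet
facet normal 0.315 0.490 -0.813
outer loop
vertex -1.877 -2.215 -4.377
vertex 0.426 -2.546 -3.683
vertex -0.49 -3.438 -4.576
endloop
endfacet
facet normal 0.315 0.490 -0.813
outer loop
vertex -0.961 -1.322 -3.484
vertex 0.426 -2.546 -3.683
vertex -1.877 -2.215 -4.377
endloop
endfacet

endsolid


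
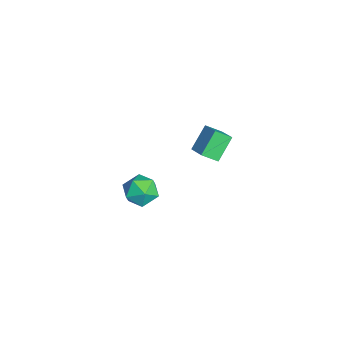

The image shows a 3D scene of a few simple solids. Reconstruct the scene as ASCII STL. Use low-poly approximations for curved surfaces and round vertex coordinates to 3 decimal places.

solid 
facet normal -0.966 0.253 -0.050
outer loop
vertex -3.995 -2.045 -3.934
vertex -4.261 -3.154 -4.397
vertex -4.278 -2.976 -3.18
endloop
endfacet
facet normal -0.642 0.591 0.488
outer loop
vertex -3.995 -2.045 -3.934
vertex -4.278 -2.976 -3.18
vertex -3.358 -2.211 -2.895
endloop
endfacet
facet normal -0.102 0.971 0.218
outer loop
vertex -3.995 -2.045 -3.934
vertex -3.358 -2.211 -2.895
vertex -2.772 -1.916 -3.935
endloop
endfacet
facet normal -0.092 0.867 -0.489
outer loop
vertex -3.995 -2.045 -3.934
vertex -2.772 -1.916 -3.935
vertex -3.33 -2.499 -4.864
endloop
endfacet
facet normal -0.626 0.423 -0.655
outer loop
vertex -3.995 -2.045 -3.934
vertex -3.33 -2.499 -4.864
vertex -4.261 -3.154 -4.397
endloop
endfacet
facet normal -0.368 0.098 0.925
outer loop
vertex -3.358 -2.211 -2.895
vertex -4.278 -2.976 -3.18
vertex -3.23 -3.421 -2.716
endloop
endfacet
facet normal -0.892 -0.449 0.053
outer loop
vertex -4.278 -2.976 -3.18
vertex -4.261 -3.154 -4.397
vertex -3.788 -4.004 -3.645
endloop
endfacet
facet normal -0.342 -0.173 -0.924
outer loop
vertex -4.261 -3.154 -4.397
vertex -3.33 -2.499 -4.864
vertex -3.202 -3.709 -4.685
endloop
endfacet
facet normal 0.522 0.545 -0.656
outer loop
vertex -3.33 -2.499 -4.864
vertex -2.772 -1.916 -3.935
vertex -2.282 -2.944 -4.4
endloop
endfacet
facet normal 0.506 0.712 0.487
outer loop
vertex -2.772 -1.916 -3.935
vertex -3.358 -2.211 -2.895
vertex -2.299 -2.766 -3.183
endloop
endfacet
facet normal 0.092 -0.867 0.489
outer loop
vertex -2.565 -3.875 -3.646
vertex -3.23 -3.421 -2.716
vertex -3.788 -4.004 -3.645
endloop
endfacet
facet normal 0.102 -0.971 -0.218
outer loop
vertex -2.565 -3.875 -3.646
vertex -3.788 -4.004 -3.645
vertex -3.202 -3.709 -4.685
endloop
endfacet
facet normal 0.642 -0.591 -0.488
outer loop
vertex -2.565 -3.875 -3.646
vertex -3.202 -3.709 -4.685
vertex -2.282 -2.944 -4.4
endloop
endfacet
facet normal 0.966 -0.253 0.050
outer loop
vertex -2.565 -3.875 -3.646
vertex -2.282 -2.944 -4.4
vertex -2.299 -2.766 -3.183
endloop
endfacet
facet normal 0.626 -0.423 0.655
outer loop
vertex -2.565 -3.875 -3.646
vertex -2.299 -2.766 -3.183
vertex -3.23 -3.421 -2.716
endloop
endfacet
facet normal -0.522 -0.545 0.656
outer loop
vertex -3.788 -4.004 -3.645
vertex -3.23 -3.421 -2.716
vertex -4.278 -2.976 -3.18
endloop
endfacet
facet normal -0.506 -0.712 -0.487
outer loop
vertex -3.202 -3.709 -4.685
vertex -3.788 -4.004 -3.645
vertex -4.261 -3.154 -4.397
endloop
endfacet
facet normal 0.368 -0.098 -0.925
outer loop
vertex -2.282 -2.944 -4.4
vertex -3.202 -3.709 -4.685
vertex -3.33 -2.499 -4.864
endloop
endfacet
facet normal 0.892 0.449 -0.053
outer loop
vertex -2.299 -2.766 -3.183
vertex -2.282 -2.944 -4.4
vertex -2.772 -1.916 -3.935
endloop
endfacet
facet normal 0.342 0.173 0.924
outer loop
vertex -3.23 -3.421 -2.716
vertex -2.299 -2.766 -3.183
vertex -3.358 -2.211 -2.895
endloop
endfacet
facet normal -0.524 0.487 0.699
outer loop
vertex -1.201 0.632 4.247
vertex 0.017 1.069 4.855
vertex -1.209 1.598 3.569
endloop
endfacet
facet normal -0.852 -0.306 -0.425
outer loop
vertex -0.277 0.731 2.325
vertex -1.201 0.632 4.247
vertex -1.209 1.598 3.569
endloop
endfacet
facet normal -0.524 0.487 0.699
outer loop
vertex -1.209 1.598 3.569
vertex 0.017 1.069 4.855
vertex 0.009 2.035 4.177
endloop
endfacet
facet normal -0.006 0.818 -0.575
outer loop
vertex 0.009 2.035 4.177
vertex -0.277 0.731 2.325
vertex -1.209 1.598 3.569
endloop
endfacet
facet normal 0.006 -0.818 0.575
outer loop
vertex -1.201 0.632 4.247
vertex 0.949 0.202 3.611
vertex 0.017 1.069 4.855
endloop
endfacet
facet normal -0.852 -0.306 -0.425
outer loop
vertex -0.269 -0.235 3.003
vertex -1.201 0.632 4.247
vertex -0.277 0.731 2.325
endloop
endfacet
facet normal 0.006 -0.818 0.575
outer loop
vertex -0.269 -0.235 3.003
vertex 0.949 0.202 3.611
vertex -1.201 0.632 4.247
endloop
endfacet
facet normal 0.852 0.306 0.425
outer loop
vertex 0.017 1.069 4.855
vertex 0.949 0.202 3.611
vertex 0.009 2.035 4.177
endloop
endfacet
facet normal -0.006 0.818 -0.575
outer loop
vertex 0.941 1.168 2.933
vertex -0.277 0.731 2.325
vertex 0.009 2.035 4.177
endloop
endfacet
facet normal 0.852 0.306 0.425
outer loop
vertex 0.009 2.035 4.177
vertex 0.949 0.202 3.611
vertex 0.941 1.168 2.933
endloop
endfacet
facet normal 0.524 -0.487 -0.699
outer loop
vertex 0.941 1.168 2.933
vertex -0.269 -0.235 3.003
vertex -0.277 0.731 2.325
endloop
endfacet
facet normal 0.524 -0.487 -0.699
outer loop
vertex 0.949 0.202 3.611
vertex -0.269 -0.235 3.003
vertex 0.941 1.168 2.933
endloop
endfacet

endsolid


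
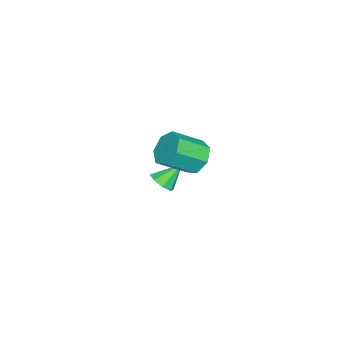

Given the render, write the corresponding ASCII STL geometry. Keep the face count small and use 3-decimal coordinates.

solid 
facet normal -0.507 0.661 -0.553
outer loop
vertex 3.846 0.484 1.581
vertex 3.449 0.831 2.359
vertex 4.249 1.095 1.941
endloop
endfacet
facet normal 0.706 -0.050 -0.706
outer loop
vertex 3.846 0.484 1.581
vertex 4.249 1.095 1.941
vertex 4.708 -0.639 2.523
endloop
endfacet
facet normal 0.706 -0.050 -0.707
outer loop
vertex 4.708 -0.639 2.523
vertex 4.249 1.095 1.941
vertex 5.111 -0.028 2.882
endloop
endfacet
facet normal 0.507 -0.660 0.554
outer loop
vertex 4.708 -0.639 2.523
vertex 5.111 -0.028 2.882
vertex 4.311 -0.291 3.301
endloop
endfacet
facet normal -0.507 0.660 -0.554
outer loop
vertex 4.249 1.095 1.941
vertex 3.449 0.831 2.359
vertex 4.05 1.508 2.616
endloop
endfacet
facet normal 0.827 0.554 -0.096
outer loop
vertex 4.249 1.095 1.941
vertex 4.05 1.508 2.616
vertex 5.111 -0.028 2.882
endloop
endfacet
facet normal 0.827 0.554 -0.096
outer loop
vertex 5.111 -0.028 2.882
vertex 4.05 1.508 2.616
vertex 4.912 0.385 3.557
endloop
endfacet
facet normal 0.507 -0.661 0.554
outer loop
vertex 5.111 -0.028 2.882
vertex 4.912 0.385 3.557
vertex 4.311 -0.291 3.301
endloop
endfacet
facet normal -0.507 0.660 -0.554
outer loop
vertex 4.05 1.508 2.616
vertex 3.449 0.831 2.359
vertex 3.398 1.411 3.097
endloop
endfacet
facet normal 0.324 0.741 0.588
outer loop
vertex 4.05 1.508 2.616
vertex 3.398 1.411 3.097
vertex 4.912 0.385 3.557
endloop
endfacet
facet normal 0.324 0.742 0.588
outer loop
vertex 4.912 0.385 3.557
vertex 3.398 1.411 3.097
vertex 4.26 0.288 4.039
endloop
endfacet
facet normal 0.507 -0.661 0.553
outer loop
vertex 4.912 0.385 3.557
vertex 4.26 0.288 4.039
vertex 4.311 -0.291 3.301
endloop
endfacet
facet normal -0.507 0.660 -0.554
outer loop
vertex 3.398 1.411 3.097
vertex 3.449 0.831 2.359
vertex 2.785 0.878 3.023
endloop
endfacet
facet normal -0.422 0.370 0.828
outer loop
vertex 3.398 1.411 3.097
vertex 2.785 0.878 3.023
vertex 4.26 0.288 4.039
endloop
endfacet
facet normal -0.422 0.370 0.828
outer loop
vertex 4.26 0.288 4.039
vertex 2.785 0.878 3.023
vertex 3.647 -0.245 3.965
endloop
endfacet
facet normal 0.508 -0.661 0.553
outer loop
vertex 4.26 0.288 4.039
vertex 3.647 -0.245 3.965
vertex 4.311 -0.291 3.301
endloop
endfacet
facet normal -0.507 0.660 -0.554
outer loop
vertex 2.785 0.878 3.023
vertex 3.449 0.831 2.359
vertex 2.672 0.31 2.449
endloop
endfacet
facet normal -0.851 -0.280 0.445
outer loop
vertex 2.785 0.878 3.023
vertex 2.672 0.31 2.449
vertex 3.647 -0.245 3.965
endloop
endfacet
facet normal -0.851 -0.281 0.444
outer loop
vertex 3.647 -0.245 3.965
vertex 2.672 0.31 2.449
vertex 3.534 -0.813 3.39
endloop
endfacet
facet normal 0.507 -0.661 0.553
outer loop
vertex 3.647 -0.245 3.965
vertex 3.534 -0.813 3.39
vertex 4.311 -0.291 3.301
endloop
endfacet
facet normal -0.507 0.660 -0.554
outer loop
vertex 2.672 0.31 2.449
vertex 3.449 0.831 2.359
vertex 3.144 0.134 1.807
endloop
endfacet
facet normal -0.639 -0.719 -0.273
outer loop
vertex 2.672 0.31 2.449
vertex 3.144 0.134 1.807
vertex 3.534 -0.813 3.39
endloop
endfacet
facet normal -0.638 -0.720 -0.273
outer loop
vertex 3.534 -0.813 3.39
vertex 3.144 0.134 1.807
vertex 4.006 -0.988 2.749
endloop
endfacet
facet normal 0.507 -0.660 0.554
outer loop
vertex 3.534 -0.813 3.39
vertex 4.006 -0.988 2.749
vertex 4.311 -0.291 3.301
endloop
endfacet
facet normal -0.507 0.660 -0.553
outer loop
vertex 3.144 0.134 1.807
vertex 3.449 0.831 2.359
vertex 3.846 0.484 1.581
endloop
endfacet
facet normal 0.055 -0.617 -0.785
outer loop
vertex 3.144 0.134 1.807
vertex 3.846 0.484 1.581
vertex 4.006 -0.988 2.749
endloop
endfacet
facet normal 0.054 -0.617 -0.785
outer loop
vertex 4.006 -0.988 2.749
vertex 3.846 0.484 1.581
vertex 4.708 -0.639 2.523
endloop
endfacet
facet normal 0.507 -0.661 0.554
outer loop
vertex 4.006 -0.988 2.749
vertex 4.708 -0.639 2.523
vertex 4.311 -0.291 3.301
endloop
endfacet
facet normal 0.448 -0.543 -0.710
outer loop
vertex -0.336 -1.723 -3.244
vertex -0.739 -2.302 -3.056
vertex -0.817 -1.75 -3.527
endloop
endfacet
facet normal 0.033 0.988 -0.151
outer loop
vertex -0.336 -1.723 -3.244
vertex -0.817 -1.75 -3.527
vertex -1.401 -1.498 -2.004
endloop
endfacet
facet normal 0.446 -0.543 -0.711
outer loop
vertex -0.817 -1.75 -3.527
vertex -0.739 -2.302 -3.056
vertex -1.253 -2.099 -3.534
endloop
endfacet
facet normal -0.583 0.735 -0.345
outer loop
vertex -0.817 -1.75 -3.527
vertex -1.253 -2.099 -3.534
vertex -1.401 -1.498 -2.004
endloop
endfacet
facet normal 0.447 -0.543 -0.711
outer loop
vertex -1.253 -2.099 -3.534
vertex -0.739 -2.302 -3.056
vertex -1.388 -2.568 -3.261
endloop
endfacet
facet normal -0.969 0.183 -0.165
outer loop
vertex -1.253 -2.099 -3.534
vertex -1.388 -2.568 -3.261
vertex -1.401 -1.498 -2.004
endloop
endfacet
facet normal 0.447 -0.544 -0.710
outer loop
vertex -1.388 -2.568 -3.261
vertex -0.739 -2.302 -3.056
vertex -1.143 -2.88 -2.868
endloop
endfacet
facet normal -0.895 -0.345 0.284
outer loop
vertex -1.388 -2.568 -3.261
vertex -1.143 -2.88 -2.868
vertex -1.401 -1.498 -2.004
endloop
endfacet
facet normal 0.447 -0.543 -0.711
outer loop
vertex -1.143 -2.88 -2.868
vertex -0.739 -2.302 -3.056
vertex -0.661 -2.854 -2.585
endloop
endfacet
facet normal -0.405 -0.538 0.739
outer loop
vertex -1.143 -2.88 -2.868
vertex -0.661 -2.854 -2.585
vertex -1.401 -1.498 -2.004
endloop
endfacet
facet normal 0.448 -0.543 -0.710
outer loop
vertex -0.661 -2.854 -2.585
vertex -0.739 -2.302 -3.056
vertex -0.226 -2.504 -2.578
endloop
endfacet
facet normal 0.213 -0.284 0.935
outer loop
vertex -0.661 -2.854 -2.585
vertex -0.226 -2.504 -2.578
vertex -1.401 -1.498 -2.004
endloop
endfacet
facet normal 0.448 -0.543 -0.710
outer loop
vertex -0.226 -2.504 -2.578
vertex -0.739 -2.302 -3.056
vertex -0.091 -2.036 -2.851
endloop
endfacet
facet normal 0.598 0.268 0.755
outer loop
vertex -0.226 -2.504 -2.578
vertex -0.091 -2.036 -2.851
vertex -1.401 -1.498 -2.004
endloop
endfacet
facet normal 0.448 -0.542 -0.711
outer loop
vertex -0.091 -2.036 -2.851
vertex -0.739 -2.302 -3.056
vertex -0.336 -1.723 -3.244
endloop
endfacet
facet normal 0.524 0.795 0.306
outer loop
vertex -0.091 -2.036 -2.851
vertex -0.336 -1.723 -3.244
vertex -1.401 -1.498 -2.004
endloop
endfacet

endsolid


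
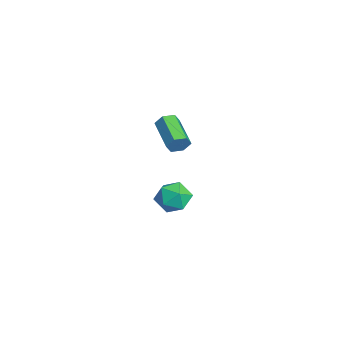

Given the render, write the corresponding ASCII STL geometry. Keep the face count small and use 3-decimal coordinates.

solid 
facet normal 0.941 0.079 -0.328
outer loop
vertex 4.58 -1.104 4.172
vertex 4.383 -0.841 3.671
vertex 4.522 -0.508 4.15
endloop
endfacet
facet normal 0.322 0.066 0.944
outer loop
vertex 4.58 -1.104 4.172
vertex 4.522 -0.508 4.15
vertex 2.913 -1.243 4.751
endloop
endfacet
facet normal 0.322 0.066 0.944
outer loop
vertex 2.913 -1.243 4.751
vertex 4.522 -0.508 4.15
vertex 2.855 -0.646 4.729
endloop
endfacet
facet normal -0.942 -0.080 0.326
outer loop
vertex 2.913 -1.243 4.751
vertex 2.855 -0.646 4.729
vertex 2.717 -0.979 4.249
endloop
endfacet
facet normal 0.942 0.077 -0.327
outer loop
vertex 4.522 -0.508 4.15
vertex 4.383 -0.841 3.671
vertex 4.326 -0.244 3.648
endloop
endfacet
facet normal 0.079 0.895 0.440
outer loop
vertex 4.522 -0.508 4.15
vertex 4.326 -0.244 3.648
vertex 2.855 -0.646 4.729
endloop
endfacet
facet normal 0.079 0.895 0.440
outer loop
vertex 2.855 -0.646 4.729
vertex 4.326 -0.244 3.648
vertex 2.659 -0.382 4.227
endloop
endfacet
facet normal -0.942 -0.080 0.326
outer loop
vertex 2.855 -0.646 4.729
vertex 2.659 -0.382 4.227
vertex 2.717 -0.979 4.249
endloop
endfacet
facet normal 0.942 0.077 -0.327
outer loop
vertex 4.326 -0.244 3.648
vertex 4.383 -0.841 3.671
vertex 4.187 -0.577 3.169
endloop
endfacet
facet normal -0.244 0.828 -0.505
outer loop
vertex 4.326 -0.244 3.648
vertex 4.187 -0.577 3.169
vertex 2.659 -0.382 4.227
endloop
endfacet
facet normal -0.245 0.827 -0.506
outer loop
vertex 2.659 -0.382 4.227
vertex 4.187 -0.577 3.169
vertex 2.52 -0.716 3.748
endloop
endfacet
facet normal -0.941 -0.079 0.328
outer loop
vertex 2.659 -0.382 4.227
vertex 2.52 -0.716 3.748
vertex 2.717 -0.979 4.249
endloop
endfacet
facet normal 0.942 0.080 -0.326
outer loop
vertex 4.187 -0.577 3.169
vertex 4.383 -0.841 3.671
vertex 4.245 -1.174 3.191
endloop
endfacet
facet normal -0.322 -0.066 -0.944
outer loop
vertex 4.187 -0.577 3.169
vertex 4.245 -1.174 3.191
vertex 2.52 -0.716 3.748
endloop
endfacet
facet normal -0.322 -0.066 -0.944
outer loop
vertex 2.52 -0.716 3.748
vertex 4.245 -1.174 3.191
vertex 2.578 -1.312 3.77
endloop
endfacet
facet normal -0.941 -0.079 0.328
outer loop
vertex 2.52 -0.716 3.748
vertex 2.578 -1.312 3.77
vertex 2.717 -0.979 4.249
endloop
endfacet
facet normal 0.942 0.080 -0.326
outer loop
vertex 4.245 -1.174 3.191
vertex 4.383 -0.841 3.671
vertex 4.441 -1.438 3.693
endloop
endfacet
facet normal -0.079 -0.895 -0.440
outer loop
vertex 4.245 -1.174 3.191
vertex 4.441 -1.438 3.693
vertex 2.578 -1.312 3.77
endloop
endfacet
facet normal -0.079 -0.895 -0.440
outer loop
vertex 2.578 -1.312 3.77
vertex 4.441 -1.438 3.693
vertex 2.774 -1.576 4.272
endloop
endfacet
facet normal -0.942 -0.077 0.327
outer loop
vertex 2.578 -1.312 3.77
vertex 2.774 -1.576 4.272
vertex 2.717 -0.979 4.249
endloop
endfacet
facet normal 0.941 0.079 -0.328
outer loop
vertex 4.441 -1.438 3.693
vertex 4.383 -0.841 3.671
vertex 4.58 -1.104 4.172
endloop
endfacet
facet normal 0.244 -0.827 0.506
outer loop
vertex 4.441 -1.438 3.693
vertex 4.58 -1.104 4.172
vertex 2.774 -1.576 4.272
endloop
endfacet
facet normal 0.244 -0.828 0.505
outer loop
vertex 2.774 -1.576 4.272
vertex 4.58 -1.104 4.172
vertex 2.913 -1.243 4.751
endloop
endfacet
facet normal -0.942 -0.077 0.327
outer loop
vertex 2.774 -1.576 4.272
vertex 2.913 -1.243 4.751
vertex 2.717 -0.979 4.249
endloop
endfacet
facet normal -0.321 0.854 0.409
outer loop
vertex 0.186 0.411 -2.277
vertex 0.608 0.149 -1.399
vertex 1.14 0.674 -2.077
endloop
endfacet
facet normal -0.198 0.937 -0.288
outer loop
vertex 0.186 0.411 -2.277
vertex 1.14 0.674 -2.077
vertex 0.891 0.339 -2.996
endloop
endfacet
facet normal -0.606 0.470 -0.641
outer loop
vertex 0.186 0.411 -2.277
vertex 0.891 0.339 -2.996
vertex 0.206 -0.394 -2.886
endloop
endfacet
facet normal -0.982 0.098 -0.162
outer loop
vertex 0.186 0.411 -2.277
vertex 0.206 -0.394 -2.886
vertex 0.031 -0.512 -1.899
endloop
endfacet
facet normal -0.806 0.335 0.488
outer loop
vertex 0.186 0.411 -2.277
vertex 0.031 -0.512 -1.899
vertex 0.608 0.149 -1.399
endloop
endfacet
facet normal 0.485 0.771 -0.413
outer loop
vertex 0.891 0.339 -2.996
vertex 1.14 0.674 -2.077
vertex 1.749 0.032 -2.561
endloop
endfacet
facet normal 0.285 0.637 0.717
outer loop
vertex 1.14 0.674 -2.077
vertex 0.608 0.149 -1.399
vertex 1.574 -0.086 -1.574
endloop
endfacet
facet normal -0.499 -0.202 0.843
outer loop
vertex 0.608 0.149 -1.399
vertex 0.031 -0.512 -1.899
vertex 0.889 -0.819 -1.464
endloop
endfacet
facet normal -0.783 -0.586 -0.209
outer loop
vertex 0.031 -0.512 -1.899
vertex 0.206 -0.394 -2.886
vertex 0.64 -1.154 -2.383
endloop
endfacet
facet normal -0.175 0.015 -0.985
outer loop
vertex 0.206 -0.394 -2.886
vertex 0.891 0.339 -2.996
vertex 1.172 -0.629 -3.061
endloop
endfacet
facet normal 0.982 -0.098 0.162
outer loop
vertex 1.594 -0.891 -2.183
vertex 1.749 0.032 -2.561
vertex 1.574 -0.086 -1.574
endloop
endfacet
facet normal 0.606 -0.470 0.641
outer loop
vertex 1.594 -0.891 -2.183
vertex 1.574 -0.086 -1.574
vertex 0.889 -0.819 -1.464
endloop
endfacet
facet normal 0.198 -0.937 0.288
outer loop
vertex 1.594 -0.891 -2.183
vertex 0.889 -0.819 -1.464
vertex 0.64 -1.154 -2.383
endloop
endfacet
facet normal 0.321 -0.854 -0.409
outer loop
vertex 1.594 -0.891 -2.183
vertex 0.64 -1.154 -2.383
vertex 1.172 -0.629 -3.061
endloop
endfacet
facet normal 0.806 -0.335 -0.488
outer loop
vertex 1.594 -0.891 -2.183
vertex 1.172 -0.629 -3.061
vertex 1.749 0.032 -2.561
endloop
endfacet
facet normal 0.783 0.586 0.209
outer loop
vertex 1.574 -0.086 -1.574
vertex 1.749 0.032 -2.561
vertex 1.14 0.674 -2.077
endloop
endfacet
facet normal 0.175 -0.015 0.985
outer loop
vertex 0.889 -0.819 -1.464
vertex 1.574 -0.086 -1.574
vertex 0.608 0.149 -1.399
endloop
endfacet
facet normal -0.485 -0.771 0.413
outer loop
vertex 0.64 -1.154 -2.383
vertex 0.889 -0.819 -1.464
vertex 0.031 -0.512 -1.899
endloop
endfacet
facet normal -0.285 -0.637 -0.717
outer loop
vertex 1.172 -0.629 -3.061
vertex 0.64 -1.154 -2.383
vertex 0.206 -0.394 -2.886
endloop
endfacet
facet normal 0.499 0.202 -0.843
outer loop
vertex 1.749 0.032 -2.561
vertex 1.172 -0.629 -3.061
vertex 0.891 0.339 -2.996
endloop
endfacet

endsolid


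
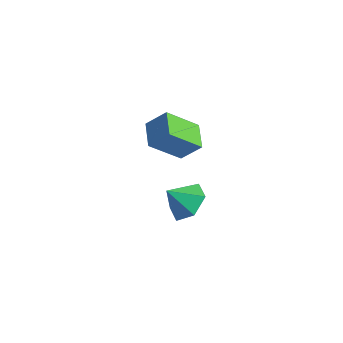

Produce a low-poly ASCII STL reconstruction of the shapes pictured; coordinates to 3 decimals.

solid 
facet normal -0.384 -0.631 0.674
outer loop
vertex 0.92 -3.326 2.454
vertex 0.102 -2.582 2.685
vertex 0.296 -3.772 1.68
endloop
endfacet
facet normal 0.724 -0.659 -0.204
outer loop
vertex 0.938 -2.718 0.555
vertex 0.92 -3.326 2.454
vertex 0.296 -3.772 1.68
endloop
endfacet
facet normal -0.384 -0.631 0.674
outer loop
vertex 0.296 -3.772 1.68
vertex 0.102 -2.582 2.685
vertex -0.522 -3.028 1.911
endloop
endfacet
facet normal -0.573 -0.409 -0.710
outer loop
vertex -0.522 -3.028 1.911
vertex 0.938 -2.718 0.555
vertex 0.296 -3.772 1.68
endloop
endfacet
facet normal 0.573 0.409 0.710
outer loop
vertex 0.92 -3.326 2.454
vertex 0.744 -1.528 1.56
vertex 0.102 -2.582 2.685
endloop
endfacet
facet normal 0.724 -0.659 -0.204
outer loop
vertex 1.562 -2.272 1.329
vertex 0.92 -3.326 2.454
vertex 0.938 -2.718 0.555
endloop
endfacet
facet normal 0.573 0.409 0.710
outer loop
vertex 1.562 -2.272 1.329
vertex 0.744 -1.528 1.56
vertex 0.92 -3.326 2.454
endloop
endfacet
facet normal -0.724 0.659 0.204
outer loop
vertex 0.102 -2.582 2.685
vertex 0.744 -1.528 1.56
vertex -0.522 -3.028 1.911
endloop
endfacet
facet normal -0.573 -0.409 -0.710
outer loop
vertex 0.12 -1.974 0.786
vertex 0.938 -2.718 0.555
vertex -0.522 -3.028 1.911
endloop
endfacet
facet normal -0.724 0.659 0.204
outer loop
vertex -0.522 -3.028 1.911
vertex 0.744 -1.528 1.56
vertex 0.12 -1.974 0.786
endloop
endfacet
facet normal 0.384 0.631 -0.674
outer loop
vertex 0.12 -1.974 0.786
vertex 1.562 -2.272 1.329
vertex 0.938 -2.718 0.555
endloop
endfacet
facet normal 0.384 0.631 -0.674
outer loop
vertex 0.744 -1.528 1.56
vertex 1.562 -2.272 1.329
vertex 0.12 -1.974 0.786
endloop
endfacet
facet normal 0.445 0.522 -0.727
outer loop
vertex 1.449 -2.546 -2.798
vertex 0.68 -2.055 -2.916
vertex 1.321 -1.771 -2.32
endloop
endfacet
facet normal 0.481 -0.401 0.780
outer loop
vertex 1.449 -2.546 -2.798
vertex 1.321 -1.771 -2.32
vertex 0.16 -2.665 -2.064
endloop
endfacet
facet normal 0.446 0.521 -0.728
outer loop
vertex 1.321 -1.771 -2.32
vertex 0.68 -2.055 -2.916
vertex 0.553 -1.279 -2.438
endloop
endfacet
facet normal 0.016 0.256 0.966
outer loop
vertex 1.321 -1.771 -2.32
vertex 0.553 -1.279 -2.438
vertex 0.16 -2.665 -2.064
endloop
endfacet
facet normal 0.445 0.521 -0.728
outer loop
vertex 0.553 -1.279 -2.438
vertex 0.68 -2.055 -2.916
vertex -0.088 -1.563 -3.033
endloop
endfacet
facet normal -0.715 0.364 0.597
outer loop
vertex 0.553 -1.279 -2.438
vertex -0.088 -1.563 -3.033
vertex 0.16 -2.665 -2.064
endloop
endfacet
facet normal 0.445 0.521 -0.728
outer loop
vertex -0.088 -1.563 -3.033
vertex 0.68 -2.055 -2.916
vertex 0.039 -2.339 -3.511
endloop
endfacet
facet normal -0.982 -0.186 0.040
outer loop
vertex -0.088 -1.563 -3.033
vertex 0.039 -2.339 -3.511
vertex 0.16 -2.665 -2.064
endloop
endfacet
facet normal 0.444 0.522 -0.728
outer loop
vertex 0.039 -2.339 -3.511
vertex 0.68 -2.055 -2.916
vertex 0.808 -2.83 -3.394
endloop
endfacet
facet normal -0.516 -0.844 -0.147
outer loop
vertex 0.039 -2.339 -3.511
vertex 0.808 -2.83 -3.394
vertex 0.16 -2.665 -2.064
endloop
endfacet
facet normal 0.445 0.522 -0.727
outer loop
vertex 0.808 -2.83 -3.394
vertex 0.68 -2.055 -2.916
vertex 1.449 -2.546 -2.798
endloop
endfacet
facet normal 0.214 -0.951 0.222
outer loop
vertex 0.808 -2.83 -3.394
vertex 1.449 -2.546 -2.798
vertex 0.16 -2.665 -2.064
endloop
endfacet

endsolid


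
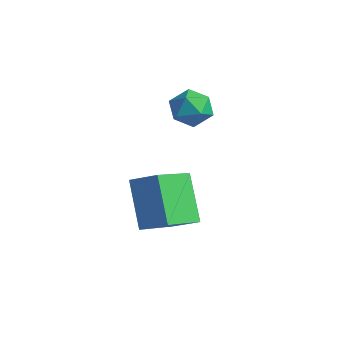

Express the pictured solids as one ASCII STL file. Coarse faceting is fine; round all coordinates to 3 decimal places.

solid 
facet normal -0.585 0.242 0.774
outer loop
vertex 1.2 -1.279 1.092
vertex 2.148 -0.775 1.651
vertex 0.78 0.474 0.225
endloop
endfacet
facet normal -0.783 -0.416 -0.462
outer loop
vertex 2.032 -0.045 -1.431
vertex 1.2 -1.279 1.092
vertex 0.78 0.474 0.225
endloop
endfacet
facet normal -0.585 0.242 0.774
outer loop
vertex 0.78 0.474 0.225
vertex 2.148 -0.775 1.651
vertex 1.728 0.978 0.784
endloop
endfacet
facet normal -0.210 0.876 -0.434
outer loop
vertex 1.728 0.978 0.784
vertex 2.032 -0.045 -1.431
vertex 0.78 0.474 0.225
endloop
endfacet
facet normal 0.210 -0.876 0.434
outer loop
vertex 1.2 -1.279 1.092
vertex 3.4 -1.294 -0.005
vertex 2.148 -0.775 1.651
endloop
endfacet
facet normal -0.783 -0.416 -0.462
outer loop
vertex 2.452 -1.798 -0.564
vertex 1.2 -1.279 1.092
vertex 2.032 -0.045 -1.431
endloop
endfacet
facet normal 0.210 -0.876 0.434
outer loop
vertex 2.452 -1.798 -0.564
vertex 3.4 -1.294 -0.005
vertex 1.2 -1.279 1.092
endloop
endfacet
facet normal 0.783 0.416 0.462
outer loop
vertex 2.148 -0.775 1.651
vertex 3.4 -1.294 -0.005
vertex 1.728 0.978 0.784
endloop
endfacet
facet normal -0.210 0.876 -0.434
outer loop
vertex 2.98 0.459 -0.872
vertex 2.032 -0.045 -1.431
vertex 1.728 0.978 0.784
endloop
endfacet
facet normal 0.783 0.416 0.462
outer loop
vertex 1.728 0.978 0.784
vertex 3.4 -1.294 -0.005
vertex 2.98 0.459 -0.872
endloop
endfacet
facet normal 0.585 -0.242 -0.774
outer loop
vertex 2.98 0.459 -0.872
vertex 2.452 -1.798 -0.564
vertex 2.032 -0.045 -1.431
endloop
endfacet
facet normal 0.585 -0.242 -0.774
outer loop
vertex 3.4 -1.294 -0.005
vertex 2.452 -1.798 -0.564
vertex 2.98 0.459 -0.872
endloop
endfacet
facet normal -0.736 0.629 0.249
outer loop
vertex 0.935 2.315 3.675
vertex 0.339 1.689 3.494
vertex 0.673 1.758 4.308
endloop
endfacet
facet normal -0.143 0.772 0.620
outer loop
vertex 0.935 2.315 3.675
vertex 0.673 1.758 4.308
vertex 1.526 1.974 4.236
endloop
endfacet
facet normal 0.380 0.912 0.154
outer loop
vertex 0.935 2.315 3.675
vertex 1.526 1.974 4.236
vertex 1.72 2.038 3.377
endloop
endfacet
facet normal 0.110 0.856 -0.505
outer loop
vertex 0.935 2.315 3.675
vertex 1.72 2.038 3.377
vertex 0.986 1.862 2.918
endloop
endfacet
facet normal -0.580 0.681 -0.447
outer loop
vertex 0.935 2.315 3.675
vertex 0.986 1.862 2.918
vertex 0.339 1.689 3.494
endloop
endfacet
facet normal 0.036 0.185 0.982
outer loop
vertex 1.526 1.974 4.236
vertex 0.673 1.758 4.308
vertex 1.294 1.138 4.402
endloop
endfacet
facet normal -0.923 -0.044 0.382
outer loop
vertex 0.673 1.758 4.308
vertex 0.339 1.689 3.494
vertex 0.56 0.962 3.943
endloop
endfacet
facet normal -0.670 0.039 -0.741
outer loop
vertex 0.339 1.689 3.494
vertex 0.986 1.862 2.918
vertex 0.754 1.026 3.084
endloop
endfacet
facet normal 0.446 0.320 -0.836
outer loop
vertex 0.986 1.862 2.918
vertex 1.72 2.038 3.377
vertex 1.607 1.242 3.012
endloop
endfacet
facet normal 0.883 0.410 0.230
outer loop
vertex 1.72 2.038 3.377
vertex 1.526 1.974 4.236
vertex 1.941 1.311 3.826
endloop
endfacet
facet normal -0.110 -0.856 0.505
outer loop
vertex 1.345 0.685 3.645
vertex 1.294 1.138 4.402
vertex 0.56 0.962 3.943
endloop
endfacet
facet normal -0.380 -0.912 -0.154
outer loop
vertex 1.345 0.685 3.645
vertex 0.56 0.962 3.943
vertex 0.754 1.026 3.084
endloop
endfacet
facet normal 0.143 -0.772 -0.620
outer loop
vertex 1.345 0.685 3.645
vertex 0.754 1.026 3.084
vertex 1.607 1.242 3.012
endloop
endfacet
facet normal 0.736 -0.629 -0.249
outer loop
vertex 1.345 0.685 3.645
vertex 1.607 1.242 3.012
vertex 1.941 1.311 3.826
endloop
endfacet
facet normal 0.580 -0.681 0.447
outer loop
vertex 1.345 0.685 3.645
vertex 1.941 1.311 3.826
vertex 1.294 1.138 4.402
endloop
endfacet
facet normal -0.446 -0.320 0.836
outer loop
vertex 0.56 0.962 3.943
vertex 1.294 1.138 4.402
vertex 0.673 1.758 4.308
endloop
endfacet
facet normal -0.883 -0.410 -0.230
outer loop
vertex 0.754 1.026 3.084
vertex 0.56 0.962 3.943
vertex 0.339 1.689 3.494
endloop
endfacet
facet normal -0.036 -0.185 -0.982
outer loop
vertex 1.607 1.242 3.012
vertex 0.754 1.026 3.084
vertex 0.986 1.862 2.918
endloop
endfacet
facet normal 0.923 0.044 -0.382
outer loop
vertex 1.941 1.311 3.826
vertex 1.607 1.242 3.012
vertex 1.72 2.038 3.377
endloop
endfacet
facet normal 0.670 -0.039 0.741
outer loop
vertex 1.294 1.138 4.402
vertex 1.941 1.311 3.826
vertex 1.526 1.974 4.236
endloop
endfacet

endsolid


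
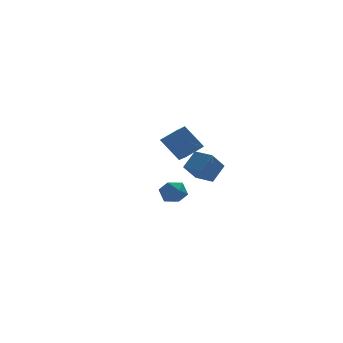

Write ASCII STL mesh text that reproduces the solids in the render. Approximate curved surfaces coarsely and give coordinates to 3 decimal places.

solid 
facet normal -0.494 0.404 0.770
outer loop
vertex -1.906 -2.763 1.646
vertex -1.081 -2.496 2.035
vertex -1.951 -1.988 1.211
endloop
endfacet
facet normal -0.868 -0.280 -0.410
outer loop
vertex -1.319 -2.504 0.225
vertex -1.906 -2.763 1.646
vertex -1.951 -1.988 1.211
endloop
endfacet
facet normal -0.494 0.403 0.770
outer loop
vertex -1.951 -1.988 1.211
vertex -1.081 -2.496 2.035
vertex -1.127 -1.721 1.6
endloop
endfacet
facet normal -0.051 0.871 -0.489
outer loop
vertex -1.127 -1.721 1.6
vertex -1.319 -2.504 0.225
vertex -1.951 -1.988 1.211
endloop
endfacet
facet normal 0.051 -0.871 0.489
outer loop
vertex -1.906 -2.763 1.646
vertex -0.449 -3.012 1.049
vertex -1.081 -2.496 2.035
endloop
endfacet
facet normal -0.868 -0.281 -0.410
outer loop
vertex -1.273 -3.279 0.66
vertex -1.906 -2.763 1.646
vertex -1.319 -2.504 0.225
endloop
endfacet
facet normal 0.051 -0.871 0.489
outer loop
vertex -1.273 -3.279 0.66
vertex -0.449 -3.012 1.049
vertex -1.906 -2.763 1.646
endloop
endfacet
facet normal 0.868 0.281 0.409
outer loop
vertex -1.081 -2.496 2.035
vertex -0.449 -3.012 1.049
vertex -1.127 -1.721 1.6
endloop
endfacet
facet normal -0.051 0.871 -0.489
outer loop
vertex -0.494 -2.237 0.614
vertex -1.319 -2.504 0.225
vertex -1.127 -1.721 1.6
endloop
endfacet
facet normal 0.868 0.281 0.410
outer loop
vertex -1.127 -1.721 1.6
vertex -0.449 -3.012 1.049
vertex -0.494 -2.237 0.614
endloop
endfacet
facet normal 0.494 -0.403 -0.770
outer loop
vertex -0.494 -2.237 0.614
vertex -1.273 -3.279 0.66
vertex -1.319 -2.504 0.225
endloop
endfacet
facet normal 0.494 -0.403 -0.770
outer loop
vertex -0.449 -3.012 1.049
vertex -1.273 -3.279 0.66
vertex -0.494 -2.237 0.614
endloop
endfacet
facet normal -0.591 -0.343 0.730
outer loop
vertex 0.002 -2.713 0.405
vertex -0.471 -1.924 0.393
vertex -0.608 -3.087 -0.265
endloop
endfacet
facet normal 0.513 -0.858 0.012
outer loop
vertex 0.031 -2.716 -1.053
vertex 0.002 -2.713 0.405
vertex -0.608 -3.087 -0.265
endloop
endfacet
facet normal -0.592 -0.343 0.729
outer loop
vertex -0.608 -3.087 -0.265
vertex -0.471 -1.924 0.393
vertex -1.08 -2.298 -0.277
endloop
endfacet
facet normal -0.621 -0.382 -0.684
outer loop
vertex -1.08 -2.298 -0.277
vertex 0.031 -2.716 -1.053
vertex -0.608 -3.087 -0.265
endloop
endfacet
facet normal 0.621 0.383 0.684
outer loop
vertex 0.002 -2.713 0.405
vertex 0.168 -1.553 -0.395
vertex -0.471 -1.924 0.393
endloop
endfacet
facet normal 0.514 -0.858 0.012
outer loop
vertex 0.64 -2.342 -0.383
vertex 0.002 -2.713 0.405
vertex 0.031 -2.716 -1.053
endloop
endfacet
facet normal 0.622 0.382 0.683
outer loop
vertex 0.64 -2.342 -0.383
vertex 0.168 -1.553 -0.395
vertex 0.002 -2.713 0.405
endloop
endfacet
facet normal -0.513 0.858 -0.012
outer loop
vertex -0.471 -1.924 0.393
vertex 0.168 -1.553 -0.395
vertex -1.08 -2.298 -0.277
endloop
endfacet
facet normal -0.621 -0.383 -0.683
outer loop
vertex -0.442 -1.927 -1.065
vertex 0.031 -2.716 -1.053
vertex -1.08 -2.298 -0.277
endloop
endfacet
facet normal -0.513 0.858 -0.012
outer loop
vertex -1.08 -2.298 -0.277
vertex 0.168 -1.553 -0.395
vertex -0.442 -1.927 -1.065
endloop
endfacet
facet normal 0.592 0.344 -0.729
outer loop
vertex -0.442 -1.927 -1.065
vertex 0.64 -2.342 -0.383
vertex 0.031 -2.716 -1.053
endloop
endfacet
facet normal 0.591 0.343 -0.730
outer loop
vertex 0.168 -1.553 -0.395
vertex 0.64 -2.342 -0.383
vertex -0.442 -1.927 -1.065
endloop
endfacet
facet normal -0.511 0.548 0.662
outer loop
vertex -0.417 3.438 -3.807
vertex -0.118 3.088 -3.287
vertex 0.18 3.665 -3.534
endloop
endfacet
facet normal -0.382 0.922 0.068
outer loop
vertex -0.417 3.438 -3.807
vertex 0.18 3.665 -3.534
vertex 0.086 3.677 -4.221
endloop
endfacet
facet normal -0.667 0.569 -0.482
outer loop
vertex -0.417 3.438 -3.807
vertex 0.086 3.677 -4.221
vertex -0.269 3.109 -4.4
endloop
endfacet
facet normal -0.973 -0.026 -0.228
outer loop
vertex -0.417 3.438 -3.807
vertex -0.269 3.109 -4.4
vertex -0.395 2.745 -3.822
endloop
endfacet
facet normal -0.877 -0.038 0.479
outer loop
vertex -0.417 3.438 -3.807
vertex -0.395 2.745 -3.822
vertex -0.118 3.088 -3.287
endloop
endfacet
facet normal 0.326 0.945 -0.028
outer loop
vertex 0.086 3.677 -4.221
vertex 0.18 3.665 -3.534
vertex 0.695 3.475 -3.958
endloop
endfacet
facet normal 0.115 0.340 0.933
outer loop
vertex 0.18 3.665 -3.534
vertex -0.118 3.088 -3.287
vertex 0.569 3.111 -3.38
endloop
endfacet
facet normal -0.476 -0.607 0.636
outer loop
vertex -0.118 3.088 -3.287
vertex -0.395 2.745 -3.822
vertex 0.214 2.543 -3.559
endloop
endfacet
facet normal -0.633 -0.585 -0.507
outer loop
vertex -0.395 2.745 -3.822
vertex -0.269 3.109 -4.4
vertex 0.12 2.555 -4.246
endloop
endfacet
facet normal -0.137 0.374 -0.917
outer loop
vertex -0.269 3.109 -4.4
vertex 0.086 3.677 -4.221
vertex 0.418 3.132 -4.493
endloop
endfacet
facet normal 0.973 0.026 0.228
outer loop
vertex 0.717 2.782 -3.973
vertex 0.695 3.475 -3.958
vertex 0.569 3.111 -3.38
endloop
endfacet
facet normal 0.667 -0.569 0.482
outer loop
vertex 0.717 2.782 -3.973
vertex 0.569 3.111 -3.38
vertex 0.214 2.543 -3.559
endloop
endfacet
facet normal 0.382 -0.922 -0.068
outer loop
vertex 0.717 2.782 -3.973
vertex 0.214 2.543 -3.559
vertex 0.12 2.555 -4.246
endloop
endfacet
facet normal 0.511 -0.548 -0.662
outer loop
vertex 0.717 2.782 -3.973
vertex 0.12 2.555 -4.246
vertex 0.418 3.132 -4.493
endloop
endfacet
facet normal 0.877 0.038 -0.479
outer loop
vertex 0.717 2.782 -3.973
vertex 0.418 3.132 -4.493
vertex 0.695 3.475 -3.958
endloop
endfacet
facet normal 0.633 0.585 0.507
outer loop
vertex 0.569 3.111 -3.38
vertex 0.695 3.475 -3.958
vertex 0.18 3.665 -3.534
endloop
endfacet
facet normal 0.137 -0.374 0.917
outer loop
vertex 0.214 2.543 -3.559
vertex 0.569 3.111 -3.38
vertex -0.118 3.088 -3.287
endloop
endfacet
facet normal -0.326 -0.945 0.028
outer loop
vertex 0.12 2.555 -4.246
vertex 0.214 2.543 -3.559
vertex -0.395 2.745 -3.822
endloop
endfacet
facet normal -0.115 -0.340 -0.933
outer loop
vertex 0.418 3.132 -4.493
vertex 0.12 2.555 -4.246
vertex -0.269 3.109 -4.4
endloop
endfacet
facet normal 0.476 0.607 -0.636
outer loop
vertex 0.695 3.475 -3.958
vertex 0.418 3.132 -4.493
vertex 0.086 3.677 -4.221
endloop
endfacet

endsolid
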